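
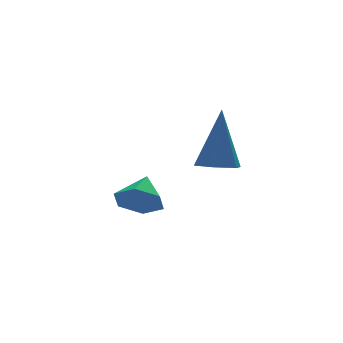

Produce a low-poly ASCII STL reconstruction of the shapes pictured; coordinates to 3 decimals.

solid 
facet normal -0.527 -0.647 -0.552
outer loop
vertex -0.077 2.432 -4.234
vertex -0.345 2.117 -3.609
vertex -0.712 2.688 -3.928
endloop
endfacet
facet normal 0.198 0.914 -0.354
outer loop
vertex -0.077 2.432 -4.234
vertex -0.712 2.688 -3.928
vertex 0.245 2.843 -2.991
endloop
endfacet
facet normal -0.527 -0.647 -0.551
outer loop
vertex -0.712 2.688 -3.928
vertex -0.345 2.117 -3.609
vertex -0.98 2.373 -3.302
endloop
endfacet
facet normal -0.404 0.875 0.267
outer loop
vertex -0.712 2.688 -3.928
vertex -0.98 2.373 -3.302
vertex 0.245 2.843 -2.991
endloop
endfacet
facet normal -0.527 -0.647 -0.551
outer loop
vertex -0.98 2.373 -3.302
vertex -0.345 2.117 -3.609
vertex -0.612 1.802 -2.983
endloop
endfacet
facet normal -0.337 0.284 0.898
outer loop
vertex -0.98 2.373 -3.302
vertex -0.612 1.802 -2.983
vertex 0.245 2.843 -2.991
endloop
endfacet
facet normal -0.526 -0.648 -0.551
outer loop
vertex -0.612 1.802 -2.983
vertex -0.345 2.117 -3.609
vertex 0.023 1.547 -3.289
endloop
endfacet
facet normal 0.330 -0.265 0.906
outer loop
vertex -0.612 1.802 -2.983
vertex 0.023 1.547 -3.289
vertex 0.245 2.843 -2.991
endloop
endfacet
facet normal -0.525 -0.648 -0.551
outer loop
vertex 0.023 1.547 -3.289
vertex -0.345 2.117 -3.609
vertex 0.291 1.862 -3.915
endloop
endfacet
facet normal 0.932 -0.225 0.285
outer loop
vertex 0.023 1.547 -3.289
vertex 0.291 1.862 -3.915
vertex 0.245 2.843 -2.991
endloop
endfacet
facet normal -0.525 -0.648 -0.552
outer loop
vertex 0.291 1.862 -3.915
vertex -0.345 2.117 -3.609
vertex -0.077 2.432 -4.234
endloop
endfacet
facet normal 0.865 0.365 -0.345
outer loop
vertex 0.291 1.862 -3.915
vertex -0.077 2.432 -4.234
vertex 0.245 2.843 -2.991
endloop
endfacet
facet normal -0.175 -0.218 -0.960
outer loop
vertex 1.101 -0.006 -1.783
vertex 0.72 -0.501 -1.601
vertex 0.465 0.09 -1.689
endloop
endfacet
facet normal 0.155 0.987 0.038
outer loop
vertex 1.101 -0.006 -1.783
vertex 0.465 0.09 -1.689
vertex 1.06 -0.079 0.261
endloop
endfacet
facet normal -0.175 -0.219 -0.960
outer loop
vertex 0.465 0.09 -1.689
vertex 0.72 -0.501 -1.601
vertex 0.084 -0.404 -1.507
endloop
endfacet
facet normal -0.711 0.649 0.273
outer loop
vertex 0.465 0.09 -1.689
vertex 0.084 -0.404 -1.507
vertex 1.06 -0.079 0.261
endloop
endfacet
facet normal -0.175 -0.217 -0.960
outer loop
vertex 0.084 -0.404 -1.507
vertex 0.72 -0.501 -1.601
vertex 0.34 -0.996 -1.42
endloop
endfacet
facet normal -0.818 -0.280 0.503
outer loop
vertex 0.084 -0.404 -1.507
vertex 0.34 -0.996 -1.42
vertex 1.06 -0.079 0.261
endloop
endfacet
facet normal -0.175 -0.217 -0.960
outer loop
vertex 0.34 -0.996 -1.42
vertex 0.72 -0.501 -1.601
vertex 0.975 -1.092 -1.514
endloop
endfacet
facet normal -0.057 -0.866 0.497
outer loop
vertex 0.34 -0.996 -1.42
vertex 0.975 -1.092 -1.514
vertex 1.06 -0.079 0.261
endloop
endfacet
facet normal -0.175 -0.217 -0.960
outer loop
vertex 0.975 -1.092 -1.514
vertex 0.72 -0.501 -1.601
vertex 1.356 -0.598 -1.695
endloop
endfacet
facet normal 0.808 -0.527 0.262
outer loop
vertex 0.975 -1.092 -1.514
vertex 1.356 -0.598 -1.695
vertex 1.06 -0.079 0.261
endloop
endfacet
facet normal -0.175 -0.218 -0.960
outer loop
vertex 1.356 -0.598 -1.695
vertex 0.72 -0.501 -1.601
vertex 1.101 -0.006 -1.783
endloop
endfacet
facet normal 0.916 0.399 0.033
outer loop
vertex 1.356 -0.598 -1.695
vertex 1.101 -0.006 -1.783
vertex 1.06 -0.079 0.261
endloop
endfacet

endsolid


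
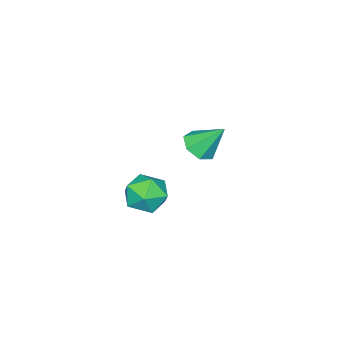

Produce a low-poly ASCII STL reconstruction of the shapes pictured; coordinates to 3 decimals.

solid 
facet normal -0.478 0.610 0.632
outer loop
vertex 1.826 -0.136 1.817
vertex 1.034 -0.893 1.949
vertex 1.914 -0.893 2.615
endloop
endfacet
facet normal 0.227 0.719 0.657
outer loop
vertex 1.826 -0.136 1.817
vertex 1.914 -0.893 2.615
vertex 2.798 -0.621 2.012
endloop
endfacet
facet normal 0.446 0.895 0.001
outer loop
vertex 1.826 -0.136 1.817
vertex 2.798 -0.621 2.012
vertex 2.464 -0.453 0.974
endloop
endfacet
facet normal -0.122 0.895 -0.429
outer loop
vertex 1.826 -0.136 1.817
vertex 2.464 -0.453 0.974
vertex 1.373 -0.621 0.935
endloop
endfacet
facet normal -0.694 0.719 -0.039
outer loop
vertex 1.826 -0.136 1.817
vertex 1.373 -0.621 0.935
vertex 1.034 -0.893 1.949
endloop
endfacet
facet normal 0.539 0.103 0.836
outer loop
vertex 2.798 -0.621 2.012
vertex 1.914 -0.893 2.615
vertex 2.607 -1.679 2.265
endloop
endfacet
facet normal -0.602 -0.073 0.795
outer loop
vertex 1.914 -0.893 2.615
vertex 1.034 -0.893 1.949
vertex 1.516 -1.847 2.226
endloop
endfacet
facet normal -0.951 0.102 -0.291
outer loop
vertex 1.034 -0.893 1.949
vertex 1.373 -0.621 0.935
vertex 1.182 -1.679 1.188
endloop
endfacet
facet normal -0.027 0.387 -0.922
outer loop
vertex 1.373 -0.621 0.935
vertex 2.464 -0.453 0.974
vertex 2.066 -1.407 0.585
endloop
endfacet
facet normal 0.894 0.386 -0.225
outer loop
vertex 2.464 -0.453 0.974
vertex 2.798 -0.621 2.012
vertex 2.946 -1.407 1.251
endloop
endfacet
facet normal 0.122 -0.895 0.429
outer loop
vertex 2.154 -2.164 1.383
vertex 2.607 -1.679 2.265
vertex 1.516 -1.847 2.226
endloop
endfacet
facet normal -0.446 -0.895 -0.001
outer loop
vertex 2.154 -2.164 1.383
vertex 1.516 -1.847 2.226
vertex 1.182 -1.679 1.188
endloop
endfacet
facet normal -0.227 -0.719 -0.657
outer loop
vertex 2.154 -2.164 1.383
vertex 1.182 -1.679 1.188
vertex 2.066 -1.407 0.585
endloop
endfacet
facet normal 0.478 -0.610 -0.632
outer loop
vertex 2.154 -2.164 1.383
vertex 2.066 -1.407 0.585
vertex 2.946 -1.407 1.251
endloop
endfacet
facet normal 0.694 -0.719 0.039
outer loop
vertex 2.154 -2.164 1.383
vertex 2.946 -1.407 1.251
vertex 2.607 -1.679 2.265
endloop
endfacet
facet normal 0.027 -0.387 0.922
outer loop
vertex 1.516 -1.847 2.226
vertex 2.607 -1.679 2.265
vertex 1.914 -0.893 2.615
endloop
endfacet
facet normal -0.894 -0.386 0.225
outer loop
vertex 1.182 -1.679 1.188
vertex 1.516 -1.847 2.226
vertex 1.034 -0.893 1.949
endloop
endfacet
facet normal -0.539 -0.103 -0.836
outer loop
vertex 2.066 -1.407 0.585
vertex 1.182 -1.679 1.188
vertex 1.373 -0.621 0.935
endloop
endfacet
facet normal 0.602 0.073 -0.795
outer loop
vertex 2.946 -1.407 1.251
vertex 2.066 -1.407 0.585
vertex 2.464 -0.453 0.974
endloop
endfacet
facet normal 0.951 -0.102 0.291
outer loop
vertex 2.607 -1.679 2.265
vertex 2.946 -1.407 1.251
vertex 2.798 -0.621 2.012
endloop
endfacet
facet normal 0.200 -0.598 -0.776
outer loop
vertex -3.082 -2.979 1.34
vertex -3.455 -2.353 0.762
vertex -2.572 -2.426 1.046
endloop
endfacet
facet normal 0.600 -0.134 0.789
outer loop
vertex -3.082 -2.979 1.34
vertex -2.572 -2.426 1.046
vertex -3.825 -1.247 2.198
endloop
endfacet
facet normal 0.200 -0.598 -0.776
outer loop
vertex -2.572 -2.426 1.046
vertex -3.455 -2.353 0.762
vertex -2.728 -1.819 0.538
endloop
endfacet
facet normal 0.792 0.498 0.352
outer loop
vertex -2.572 -2.426 1.046
vertex -2.728 -1.819 0.538
vertex -3.825 -1.247 2.198
endloop
endfacet
facet normal 0.200 -0.598 -0.776
outer loop
vertex -2.728 -1.819 0.538
vertex -3.455 -2.353 0.762
vertex -3.43 -1.614 0.199
endloop
endfacet
facet normal 0.326 0.939 -0.108
outer loop
vertex -2.728 -1.819 0.538
vertex -3.43 -1.614 0.199
vertex -3.825 -1.247 2.198
endloop
endfacet
facet normal 0.199 -0.598 -0.776
outer loop
vertex -3.43 -1.614 0.199
vertex -3.455 -2.353 0.762
vertex -4.152 -1.965 0.284
endloop
endfacet
facet normal -0.447 0.860 -0.246
outer loop
vertex -3.43 -1.614 0.199
vertex -4.152 -1.965 0.284
vertex -3.825 -1.247 2.198
endloop
endfacet
facet normal 0.200 -0.597 -0.777
outer loop
vertex -4.152 -1.965 0.284
vertex -3.455 -2.353 0.762
vertex -4.348 -2.609 0.729
endloop
endfacet
facet normal -0.947 0.318 0.043
outer loop
vertex -4.152 -1.965 0.284
vertex -4.348 -2.609 0.729
vertex -3.825 -1.247 2.198
endloop
endfacet
facet normal 0.200 -0.598 -0.776
outer loop
vertex -4.348 -2.609 0.729
vertex -3.455 -2.353 0.762
vertex -3.872 -3.06 1.199
endloop
endfacet
facet normal -0.795 -0.277 0.540
outer loop
vertex -4.348 -2.609 0.729
vertex -3.872 -3.06 1.199
vertex -3.825 -1.247 2.198
endloop
endfacet
facet normal 0.200 -0.598 -0.776
outer loop
vertex -3.872 -3.06 1.199
vertex -3.455 -2.353 0.762
vertex -3.082 -2.979 1.34
endloop
endfacet
facet normal -0.107 -0.478 0.872
outer loop
vertex -3.872 -3.06 1.199
vertex -3.082 -2.979 1.34
vertex -3.825 -1.247 2.198
endloop
endfacet

endsolid


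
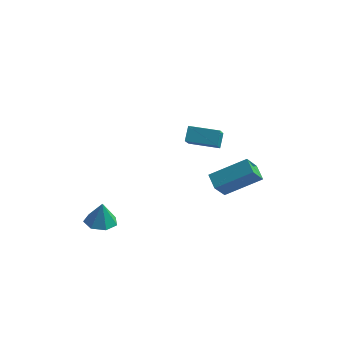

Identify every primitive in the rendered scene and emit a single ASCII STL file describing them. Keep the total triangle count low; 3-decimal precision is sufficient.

solid 
facet normal -0.063 -0.090 -0.994
outer loop
vertex -2.527 -2.836 -2.965
vertex -3.079 -3.436 -2.876
vertex -3.208 -2.628 -2.941
endloop
endfacet
facet normal 0.279 0.864 0.419
outer loop
vertex -2.527 -2.836 -2.965
vertex -3.208 -2.628 -2.941
vertex -3.001 -3.324 -1.644
endloop
endfacet
facet normal -0.063 -0.090 -0.994
outer loop
vertex -3.208 -2.628 -2.941
vertex -3.079 -3.436 -2.876
vertex -3.791 -3.029 -2.868
endloop
endfacet
facet normal -0.457 0.751 0.476
outer loop
vertex -3.208 -2.628 -2.941
vertex -3.791 -3.029 -2.868
vertex -3.001 -3.324 -1.644
endloop
endfacet
facet normal -0.063 -0.090 -0.994
outer loop
vertex -3.791 -3.029 -2.868
vertex -3.079 -3.436 -2.876
vertex -3.839 -3.735 -2.801
endloop
endfacet
facet normal -0.823 0.109 0.557
outer loop
vertex -3.791 -3.029 -2.868
vertex -3.839 -3.735 -2.801
vertex -3.001 -3.324 -1.644
endloop
endfacet
facet normal -0.063 -0.089 -0.994
outer loop
vertex -3.839 -3.735 -2.801
vertex -3.079 -3.436 -2.876
vertex -3.314 -4.216 -2.791
endloop
endfacet
facet normal -0.546 -0.583 0.602
outer loop
vertex -3.839 -3.735 -2.801
vertex -3.314 -4.216 -2.791
vertex -3.001 -3.324 -1.644
endloop
endfacet
facet normal -0.063 -0.089 -0.994
outer loop
vertex -3.314 -4.216 -2.791
vertex -3.079 -3.436 -2.876
vertex -2.613 -4.109 -2.845
endloop
endfacet
facet normal 0.167 -0.800 0.577
outer loop
vertex -3.314 -4.216 -2.791
vertex -2.613 -4.109 -2.845
vertex -3.001 -3.324 -1.644
endloop
endfacet
facet normal -0.064 -0.090 -0.994
outer loop
vertex -2.613 -4.109 -2.845
vertex -3.079 -3.436 -2.876
vertex -2.263 -3.495 -2.923
endloop
endfacet
facet normal 0.778 -0.380 0.500
outer loop
vertex -2.613 -4.109 -2.845
vertex -2.263 -3.495 -2.923
vertex -3.001 -3.324 -1.644
endloop
endfacet
facet normal -0.064 -0.089 -0.994
outer loop
vertex -2.263 -3.495 -2.923
vertex -3.079 -3.436 -2.876
vertex -2.527 -2.836 -2.965
endloop
endfacet
facet normal 0.828 0.359 0.430
outer loop
vertex -2.263 -3.495 -2.923
vertex -2.527 -2.836 -2.965
vertex -3.001 -3.324 -1.644
endloop
endfacet
facet normal -0.525 0.766 0.372
outer loop
vertex 2.46 3.02 -2.245
vertex 2.798 3.775 -3.324
vertex 0.694 2.317 -3.29
endloop
endfacet
facet normal -0.248 -0.556 0.793
outer loop
vertex 1.182 1.605 -3.636
vertex 2.46 3.02 -2.245
vertex 0.694 2.317 -3.29
endloop
endfacet
facet normal -0.525 0.766 0.372
outer loop
vertex 0.694 2.317 -3.29
vertex 2.798 3.775 -3.324
vertex 1.032 3.072 -4.369
endloop
endfacet
facet normal -0.814 -0.324 -0.482
outer loop
vertex 1.032 3.072 -4.369
vertex 1.182 1.605 -3.636
vertex 0.694 2.317 -3.29
endloop
endfacet
facet normal 0.814 0.324 0.482
outer loop
vertex 2.46 3.02 -2.245
vertex 3.286 3.063 -3.67
vertex 2.798 3.775 -3.324
endloop
endfacet
facet normal -0.248 -0.556 0.793
outer loop
vertex 2.948 2.308 -2.591
vertex 2.46 3.02 -2.245
vertex 1.182 1.605 -3.636
endloop
endfacet
facet normal 0.814 0.324 0.482
outer loop
vertex 2.948 2.308 -2.591
vertex 3.286 3.063 -3.67
vertex 2.46 3.02 -2.245
endloop
endfacet
facet normal 0.248 0.556 -0.793
outer loop
vertex 2.798 3.775 -3.324
vertex 3.286 3.063 -3.67
vertex 1.032 3.072 -4.369
endloop
endfacet
facet normal -0.814 -0.324 -0.482
outer loop
vertex 1.52 2.36 -4.715
vertex 1.182 1.605 -3.636
vertex 1.032 3.072 -4.369
endloop
endfacet
facet normal 0.248 0.556 -0.793
outer loop
vertex 1.032 3.072 -4.369
vertex 3.286 3.063 -3.67
vertex 1.52 2.36 -4.715
endloop
endfacet
facet normal 0.525 -0.766 -0.372
outer loop
vertex 1.52 2.36 -4.715
vertex 2.948 2.308 -2.591
vertex 1.182 1.605 -3.636
endloop
endfacet
facet normal 0.525 -0.766 -0.372
outer loop
vertex 3.286 3.063 -3.67
vertex 2.948 2.308 -2.591
vertex 1.52 2.36 -4.715
endloop
endfacet
facet normal -0.995 -0.066 0.072
outer loop
vertex 0.546 -1.111 3.027
vertex 0.357 0.298 1.707
vertex 0.54 -1.699 2.4
endloop
endfacet
facet normal 0.097 -0.726 0.680
outer loop
vertex 2.043 -1.598 2.293
vertex 0.546 -1.111 3.027
vertex 0.54 -1.699 2.4
endloop
endfacet
facet normal -0.995 -0.067 0.071
outer loop
vertex 0.54 -1.699 2.4
vertex 0.357 0.298 1.707
vertex 0.352 -0.29 1.08
endloop
endfacet
facet normal -0.006 -0.684 -0.729
outer loop
vertex 0.352 -0.29 1.08
vertex 2.043 -1.598 2.293
vertex 0.54 -1.699 2.4
endloop
endfacet
facet normal 0.006 0.684 0.729
outer loop
vertex 0.546 -1.111 3.027
vertex 1.86 0.399 1.6
vertex 0.357 0.298 1.707
endloop
endfacet
facet normal 0.097 -0.726 0.680
outer loop
vertex 2.048 -1.01 2.92
vertex 0.546 -1.111 3.027
vertex 2.043 -1.598 2.293
endloop
endfacet
facet normal 0.006 0.684 0.729
outer loop
vertex 2.048 -1.01 2.92
vertex 1.86 0.399 1.6
vertex 0.546 -1.111 3.027
endloop
endfacet
facet normal -0.097 0.726 -0.680
outer loop
vertex 0.357 0.298 1.707
vertex 1.86 0.399 1.6
vertex 0.352 -0.29 1.08
endloop
endfacet
facet normal -0.006 -0.684 -0.729
outer loop
vertex 1.854 -0.189 0.973
vertex 2.043 -1.598 2.293
vertex 0.352 -0.29 1.08
endloop
endfacet
facet normal -0.097 0.726 -0.680
outer loop
vertex 0.352 -0.29 1.08
vertex 1.86 0.399 1.6
vertex 1.854 -0.189 0.973
endloop
endfacet
facet normal 0.995 0.067 -0.071
outer loop
vertex 1.854 -0.189 0.973
vertex 2.048 -1.01 2.92
vertex 2.043 -1.598 2.293
endloop
endfacet
facet normal 0.995 0.066 -0.071
outer loop
vertex 1.86 0.399 1.6
vertex 2.048 -1.01 2.92
vertex 1.854 -0.189 0.973
endloop
endfacet

endsolid


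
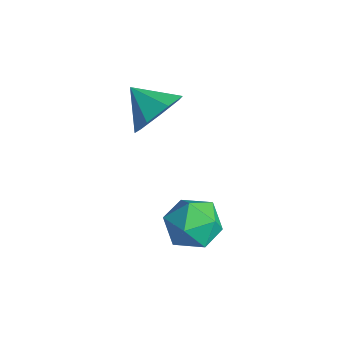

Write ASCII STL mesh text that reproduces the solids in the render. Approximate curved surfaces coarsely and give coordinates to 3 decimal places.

solid 
facet normal -0.562 0.377 0.736
outer loop
vertex 2.798 -0.037 -3.006
vertex 2.13 -0.75 -3.151
vertex 2.871 -0.89 -2.513
endloop
endfacet
facet normal 0.129 0.504 0.854
outer loop
vertex 2.798 -0.037 -3.006
vertex 2.871 -0.89 -2.513
vertex 3.681 -0.464 -2.887
endloop
endfacet
facet normal 0.382 0.874 0.299
outer loop
vertex 2.798 -0.037 -3.006
vertex 3.681 -0.464 -2.887
vertex 3.44 -0.061 -3.757
endloop
endfacet
facet normal -0.153 0.975 -0.162
outer loop
vertex 2.798 -0.037 -3.006
vertex 3.44 -0.061 -3.757
vertex 2.481 -0.238 -3.92
endloop
endfacet
facet normal -0.736 0.668 0.109
outer loop
vertex 2.798 -0.037 -3.006
vertex 2.481 -0.238 -3.92
vertex 2.13 -0.75 -3.151
endloop
endfacet
facet normal 0.469 -0.124 0.875
outer loop
vertex 3.681 -0.464 -2.887
vertex 2.871 -0.89 -2.513
vertex 3.559 -1.442 -2.96
endloop
endfacet
facet normal -0.651 -0.330 0.684
outer loop
vertex 2.871 -0.89 -2.513
vertex 2.13 -0.75 -3.151
vertex 2.6 -1.619 -3.123
endloop
endfacet
facet normal -0.933 0.141 -0.332
outer loop
vertex 2.13 -0.75 -3.151
vertex 2.481 -0.238 -3.92
vertex 2.359 -1.216 -3.993
endloop
endfacet
facet normal 0.013 0.639 -0.769
outer loop
vertex 2.481 -0.238 -3.92
vertex 3.44 -0.061 -3.757
vertex 3.169 -0.79 -4.367
endloop
endfacet
facet normal 0.880 0.475 -0.024
outer loop
vertex 3.44 -0.061 -3.757
vertex 3.681 -0.464 -2.887
vertex 3.91 -0.93 -3.729
endloop
endfacet
facet normal 0.153 -0.975 0.162
outer loop
vertex 3.242 -1.643 -3.874
vertex 3.559 -1.442 -2.96
vertex 2.6 -1.619 -3.123
endloop
endfacet
facet normal -0.382 -0.874 -0.299
outer loop
vertex 3.242 -1.643 -3.874
vertex 2.6 -1.619 -3.123
vertex 2.359 -1.216 -3.993
endloop
endfacet
facet normal -0.129 -0.504 -0.854
outer loop
vertex 3.242 -1.643 -3.874
vertex 2.359 -1.216 -3.993
vertex 3.169 -0.79 -4.367
endloop
endfacet
facet normal 0.562 -0.377 -0.736
outer loop
vertex 3.242 -1.643 -3.874
vertex 3.169 -0.79 -4.367
vertex 3.91 -0.93 -3.729
endloop
endfacet
facet normal 0.736 -0.668 -0.109
outer loop
vertex 3.242 -1.643 -3.874
vertex 3.91 -0.93 -3.729
vertex 3.559 -1.442 -2.96
endloop
endfacet
facet normal -0.013 -0.639 0.769
outer loop
vertex 2.6 -1.619 -3.123
vertex 3.559 -1.442 -2.96
vertex 2.871 -0.89 -2.513
endloop
endfacet
facet normal -0.880 -0.475 0.024
outer loop
vertex 2.359 -1.216 -3.993
vertex 2.6 -1.619 -3.123
vertex 2.13 -0.75 -3.151
endloop
endfacet
facet normal -0.469 0.124 -0.875
outer loop
vertex 3.169 -0.79 -4.367
vertex 2.359 -1.216 -3.993
vertex 2.481 -0.238 -3.92
endloop
endfacet
facet normal 0.651 0.330 -0.684
outer loop
vertex 3.91 -0.93 -3.729
vertex 3.169 -0.79 -4.367
vertex 3.44 -0.061 -3.757
endloop
endfacet
facet normal 0.933 -0.141 0.332
outer loop
vertex 3.559 -1.442 -2.96
vertex 3.91 -0.93 -3.729
vertex 3.681 -0.464 -2.887
endloop
endfacet
facet normal 0.801 0.322 -0.504
outer loop
vertex 0.485 -0.999 -0.623
vertex -0.071 -0.288 -1.052
vertex 0.448 -0.243 -0.199
endloop
endfacet
facet normal 0.040 -0.487 0.872
outer loop
vertex 0.485 -0.999 -0.623
vertex 0.448 -0.243 -0.199
vertex -1.129 -0.712 -0.388
endloop
endfacet
facet normal 0.801 0.323 -0.504
outer loop
vertex 0.448 -0.243 -0.199
vertex -0.071 -0.288 -1.052
vertex 0.02 0.479 -0.417
endloop
endfacet
facet normal -0.172 0.190 0.967
outer loop
vertex 0.448 -0.243 -0.199
vertex 0.02 0.479 -0.417
vertex -1.129 -0.712 -0.388
endloop
endfacet
facet normal 0.802 0.322 -0.503
outer loop
vertex 0.02 0.479 -0.417
vertex -0.071 -0.288 -1.052
vertex -0.476 0.625 -1.114
endloop
endfacet
facet normal -0.596 0.588 0.547
outer loop
vertex 0.02 0.479 -0.417
vertex -0.476 0.625 -1.114
vertex -1.129 -0.712 -0.388
endloop
endfacet
facet normal 0.802 0.322 -0.503
outer loop
vertex -0.476 0.625 -1.114
vertex -0.071 -0.288 -1.052
vertex -0.667 0.083 -1.765
endloop
endfacet
facet normal -0.911 0.406 -0.071
outer loop
vertex -0.476 0.625 -1.114
vertex -0.667 0.083 -1.765
vertex -1.129 -0.712 -0.388
endloop
endfacet
facet normal 0.802 0.322 -0.503
outer loop
vertex -0.667 0.083 -1.765
vertex -0.071 -0.288 -1.052
vertex -0.409 -0.738 -1.879
endloop
endfacet
facet normal -0.880 -0.218 -0.421
outer loop
vertex -0.667 0.083 -1.765
vertex -0.409 -0.738 -1.879
vertex -1.129 -0.712 -0.388
endloop
endfacet
facet normal 0.802 0.322 -0.503
outer loop
vertex -0.409 -0.738 -1.879
vertex -0.071 -0.288 -1.052
vertex 0.103 -1.22 -1.371
endloop
endfacet
facet normal -0.528 -0.814 -0.241
outer loop
vertex -0.409 -0.738 -1.879
vertex 0.103 -1.22 -1.371
vertex -1.129 -0.712 -0.388
endloop
endfacet
facet normal 0.801 0.322 -0.504
outer loop
vertex 0.103 -1.22 -1.371
vertex -0.071 -0.288 -1.052
vertex 0.485 -0.999 -0.623
endloop
endfacet
facet normal -0.117 -0.935 0.336
outer loop
vertex 0.103 -1.22 -1.371
vertex 0.485 -0.999 -0.623
vertex -1.129 -0.712 -0.388
endloop
endfacet

endsolid


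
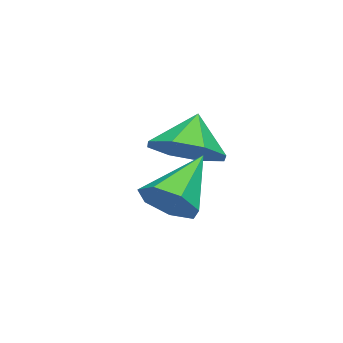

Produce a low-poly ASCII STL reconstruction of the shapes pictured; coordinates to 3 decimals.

solid 
facet normal 0.568 -0.008 -0.823
outer loop
vertex 0.28 0.123 0.683
vertex -0.324 0.885 0.259
vertex 0.549 0.867 0.861
endloop
endfacet
facet normal 0.257 -0.312 0.915
outer loop
vertex 0.28 0.123 0.683
vertex 0.549 0.867 0.861
vertex -1.056 0.895 1.321
endloop
endfacet
facet normal 0.568 -0.008 -0.823
outer loop
vertex 0.549 0.867 0.861
vertex -0.324 0.885 0.259
vertex 0.307 1.622 0.687
endloop
endfacet
facet normal 0.268 0.297 0.917
outer loop
vertex 0.549 0.867 0.861
vertex 0.307 1.622 0.687
vertex -1.056 0.895 1.321
endloop
endfacet
facet normal 0.568 -0.008 -0.823
outer loop
vertex 0.307 1.622 0.687
vertex -0.324 0.885 0.259
vertex -0.305 1.945 0.262
endloop
endfacet
facet normal -0.079 0.735 0.673
outer loop
vertex 0.307 1.622 0.687
vertex -0.305 1.945 0.262
vertex -1.056 0.895 1.321
endloop
endfacet
facet normal 0.568 -0.008 -0.823
outer loop
vertex -0.305 1.945 0.262
vertex -0.324 0.885 0.259
vertex -0.927 1.647 -0.164
endloop
endfacet
facet normal -0.581 0.745 0.327
outer loop
vertex -0.305 1.945 0.262
vertex -0.927 1.647 -0.164
vertex -1.056 0.895 1.321
endloop
endfacet
facet normal 0.568 -0.007 -0.823
outer loop
vertex -0.927 1.647 -0.164
vertex -0.324 0.885 0.259
vertex -1.196 0.902 -0.343
endloop
endfacet
facet normal -0.944 0.321 0.081
outer loop
vertex -0.927 1.647 -0.164
vertex -1.196 0.902 -0.343
vertex -1.056 0.895 1.321
endloop
endfacet
facet normal 0.568 -0.008 -0.823
outer loop
vertex -1.196 0.902 -0.343
vertex -0.324 0.885 0.259
vertex -0.954 0.148 -0.169
endloop
endfacet
facet normal -0.954 -0.288 0.079
outer loop
vertex -1.196 0.902 -0.343
vertex -0.954 0.148 -0.169
vertex -1.056 0.895 1.321
endloop
endfacet
facet normal 0.568 -0.008 -0.823
outer loop
vertex -0.954 0.148 -0.169
vertex -0.324 0.885 0.259
vertex -0.343 -0.175 0.256
endloop
endfacet
facet normal -0.608 -0.726 0.322
outer loop
vertex -0.954 0.148 -0.169
vertex -0.343 -0.175 0.256
vertex -1.056 0.895 1.321
endloop
endfacet
facet normal 0.568 -0.008 -0.823
outer loop
vertex -0.343 -0.175 0.256
vertex -0.324 0.885 0.259
vertex 0.28 0.123 0.683
endloop
endfacet
facet normal -0.106 -0.736 0.669
outer loop
vertex -0.343 -0.175 0.256
vertex 0.28 0.123 0.683
vertex -1.056 0.895 1.321
endloop
endfacet
facet normal 0.776 -0.163 -0.610
outer loop
vertex 2.83 1.383 0.203
vertex 2.356 1.551 -0.445
vertex 2.814 2.065 -0.0
endloop
endfacet
facet normal 0.293 0.279 0.914
outer loop
vertex 2.83 1.383 0.203
vertex 2.814 2.065 -0.0
vertex 0.944 1.849 0.665
endloop
endfacet
facet normal 0.776 -0.164 -0.609
outer loop
vertex 2.814 2.065 -0.0
vertex 2.356 1.551 -0.445
vertex 2.454 2.359 -0.538
endloop
endfacet
facet normal 0.057 0.892 0.449
outer loop
vertex 2.814 2.065 -0.0
vertex 2.454 2.359 -0.538
vertex 0.944 1.849 0.665
endloop
endfacet
facet normal 0.775 -0.164 -0.610
outer loop
vertex 2.454 2.359 -0.538
vertex 2.356 1.551 -0.445
vertex 2.019 2.045 -1.006
endloop
endfacet
facet normal -0.441 0.879 -0.180
outer loop
vertex 2.454 2.359 -0.538
vertex 2.019 2.045 -1.006
vertex 0.944 1.849 0.665
endloop
endfacet
facet normal 0.775 -0.164 -0.610
outer loop
vertex 2.019 2.045 -1.006
vertex 2.356 1.551 -0.445
vertex 1.838 1.358 -1.051
endloop
endfacet
facet normal -0.827 0.251 -0.503
outer loop
vertex 2.019 2.045 -1.006
vertex 1.838 1.358 -1.051
vertex 0.944 1.849 0.665
endloop
endfacet
facet normal 0.775 -0.164 -0.610
outer loop
vertex 1.838 1.358 -1.051
vertex 2.356 1.551 -0.445
vertex 2.047 0.816 -0.64
endloop
endfacet
facet normal -0.810 -0.519 -0.273
outer loop
vertex 1.838 1.358 -1.051
vertex 2.047 0.816 -0.64
vertex 0.944 1.849 0.665
endloop
endfacet
facet normal 0.775 -0.164 -0.610
outer loop
vertex 2.047 0.816 -0.64
vertex 2.356 1.551 -0.445
vertex 2.488 0.827 -0.082
endloop
endfacet
facet normal -0.402 -0.852 0.335
outer loop
vertex 2.047 0.816 -0.64
vertex 2.488 0.827 -0.082
vertex 0.944 1.849 0.665
endloop
endfacet
facet normal 0.775 -0.164 -0.610
outer loop
vertex 2.488 0.827 -0.082
vertex 2.356 1.551 -0.445
vertex 2.83 1.383 0.203
endloop
endfacet
facet normal 0.089 -0.497 0.863
outer loop
vertex 2.488 0.827 -0.082
vertex 2.83 1.383 0.203
vertex 0.944 1.849 0.665
endloop
endfacet

endsolid


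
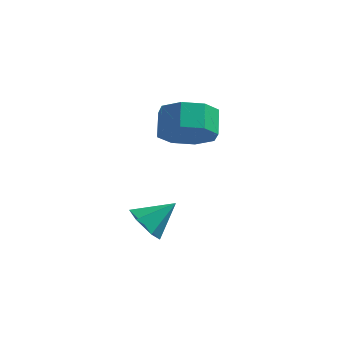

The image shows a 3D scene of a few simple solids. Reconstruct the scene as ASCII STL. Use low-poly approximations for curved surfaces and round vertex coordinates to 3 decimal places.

solid 
facet normal -0.639 -0.515 -0.572
outer loop
vertex 1.085 -4.278 -3.169
vertex 0.541 -4.139 -2.686
vertex 0.666 -3.672 -3.246
endloop
endfacet
facet normal 0.752 0.460 -0.472
outer loop
vertex 1.085 -4.278 -3.169
vertex 0.666 -3.672 -3.246
vertex 1.359 -3.481 -1.954
endloop
endfacet
facet normal -0.638 -0.515 -0.572
outer loop
vertex 0.666 -3.672 -3.246
vertex 0.541 -4.139 -2.686
vertex 0.122 -3.534 -2.763
endloop
endfacet
facet normal 0.081 0.979 -0.188
outer loop
vertex 0.666 -3.672 -3.246
vertex 0.122 -3.534 -2.763
vertex 1.359 -3.481 -1.954
endloop
endfacet
facet normal -0.639 -0.515 -0.571
outer loop
vertex 0.122 -3.534 -2.763
vertex 0.541 -4.139 -2.686
vertex -0.002 -4.001 -2.203
endloop
endfacet
facet normal -0.385 0.749 0.539
outer loop
vertex 0.122 -3.534 -2.763
vertex -0.002 -4.001 -2.203
vertex 1.359 -3.481 -1.954
endloop
endfacet
facet normal -0.639 -0.514 -0.572
outer loop
vertex -0.002 -4.001 -2.203
vertex 0.541 -4.139 -2.686
vertex 0.416 -4.607 -2.126
endloop
endfacet
facet normal -0.180 0.001 0.984
outer loop
vertex -0.002 -4.001 -2.203
vertex 0.416 -4.607 -2.126
vertex 1.359 -3.481 -1.954
endloop
endfacet
facet normal -0.639 -0.514 -0.572
outer loop
vertex 0.416 -4.607 -2.126
vertex 0.541 -4.139 -2.686
vertex 0.96 -4.745 -2.609
endloop
endfacet
facet normal 0.491 -0.518 0.701
outer loop
vertex 0.416 -4.607 -2.126
vertex 0.96 -4.745 -2.609
vertex 1.359 -3.481 -1.954
endloop
endfacet
facet normal -0.639 -0.515 -0.572
outer loop
vertex 0.96 -4.745 -2.609
vertex 0.541 -4.139 -2.686
vertex 1.085 -4.278 -3.169
endloop
endfacet
facet normal 0.957 -0.288 -0.027
outer loop
vertex 0.96 -4.745 -2.609
vertex 1.085 -4.278 -3.169
vertex 1.359 -3.481 -1.954
endloop
endfacet
facet normal 0.210 -0.789 -0.578
outer loop
vertex 2.188 -2.063 0.2
vertex 1.466 -2.569 0.628
vertex 1.532 -1.98 -0.152
endloop
endfacet
facet normal 0.435 0.604 -0.668
outer loop
vertex 2.188 -2.063 0.2
vertex 1.532 -1.98 -0.152
vertex 1.977 -1.266 0.784
endloop
endfacet
facet normal 0.435 0.604 -0.668
outer loop
vertex 1.977 -1.266 0.784
vertex 1.532 -1.98 -0.152
vertex 1.32 -1.183 0.431
endloop
endfacet
facet normal -0.210 0.790 0.577
outer loop
vertex 1.977 -1.266 0.784
vertex 1.32 -1.183 0.431
vertex 1.254 -1.771 1.212
endloop
endfacet
facet normal 0.209 -0.789 -0.578
outer loop
vertex 1.532 -1.98 -0.152
vertex 1.466 -2.569 0.628
vertex 0.836 -2.241 -0.048
endloop
endfacet
facet normal -0.310 0.506 -0.805
outer loop
vertex 1.532 -1.98 -0.152
vertex 0.836 -2.241 -0.048
vertex 1.32 -1.183 0.431
endloop
endfacet
facet normal -0.311 0.506 -0.805
outer loop
vertex 1.32 -1.183 0.431
vertex 0.836 -2.241 -0.048
vertex 0.625 -1.444 0.535
endloop
endfacet
facet normal -0.210 0.789 0.577
outer loop
vertex 1.32 -1.183 0.431
vertex 0.625 -1.444 0.535
vertex 1.254 -1.771 1.212
endloop
endfacet
facet normal 0.209 -0.789 -0.578
outer loop
vertex 0.836 -2.241 -0.048
vertex 1.466 -2.569 0.628
vertex 0.51 -2.694 0.453
endloop
endfacet
facet normal -0.876 0.111 -0.469
outer loop
vertex 0.836 -2.241 -0.048
vertex 0.51 -2.694 0.453
vertex 0.625 -1.444 0.535
endloop
endfacet
facet normal -0.875 0.111 -0.471
outer loop
vertex 0.625 -1.444 0.535
vertex 0.51 -2.694 0.453
vertex 0.298 -1.897 1.036
endloop
endfacet
facet normal -0.210 0.789 0.577
outer loop
vertex 0.625 -1.444 0.535
vertex 0.298 -1.897 1.036
vertex 1.254 -1.771 1.212
endloop
endfacet
facet normal 0.209 -0.789 -0.578
outer loop
vertex 0.51 -2.694 0.453
vertex 1.466 -2.569 0.628
vertex 0.743 -3.074 1.056
endloop
endfacet
facet normal -0.927 -0.348 0.139
outer loop
vertex 0.51 -2.694 0.453
vertex 0.743 -3.074 1.056
vertex 0.298 -1.897 1.036
endloop
endfacet
facet normal -0.927 -0.348 0.140
outer loop
vertex 0.298 -1.897 1.036
vertex 0.743 -3.074 1.056
vertex 0.532 -2.277 1.64
endloop
endfacet
facet normal -0.210 0.789 0.578
outer loop
vertex 0.298 -1.897 1.036
vertex 0.532 -2.277 1.64
vertex 1.254 -1.771 1.212
endloop
endfacet
facet normal 0.210 -0.790 -0.577
outer loop
vertex 0.743 -3.074 1.056
vertex 1.466 -2.569 0.628
vertex 1.4 -3.157 1.409
endloop
endfacet
facet normal -0.435 -0.604 0.668
outer loop
vertex 0.743 -3.074 1.056
vertex 1.4 -3.157 1.409
vertex 0.532 -2.277 1.64
endloop
endfacet
facet normal -0.435 -0.604 0.668
outer loop
vertex 0.532 -2.277 1.64
vertex 1.4 -3.157 1.409
vertex 1.188 -2.36 1.992
endloop
endfacet
facet normal -0.210 0.789 0.578
outer loop
vertex 0.532 -2.277 1.64
vertex 1.188 -2.36 1.992
vertex 1.254 -1.771 1.212
endloop
endfacet
facet normal 0.210 -0.789 -0.577
outer loop
vertex 1.4 -3.157 1.409
vertex 1.466 -2.569 0.628
vertex 2.095 -2.896 1.305
endloop
endfacet
facet normal 0.310 -0.506 0.805
outer loop
vertex 1.4 -3.157 1.409
vertex 2.095 -2.896 1.305
vertex 1.188 -2.36 1.992
endloop
endfacet
facet normal 0.310 -0.506 0.805
outer loop
vertex 1.188 -2.36 1.992
vertex 2.095 -2.896 1.305
vertex 1.884 -2.099 1.888
endloop
endfacet
facet normal -0.209 0.789 0.578
outer loop
vertex 1.188 -2.36 1.992
vertex 1.884 -2.099 1.888
vertex 1.254 -1.771 1.212
endloop
endfacet
facet normal 0.210 -0.789 -0.577
outer loop
vertex 2.095 -2.896 1.305
vertex 1.466 -2.569 0.628
vertex 2.422 -2.443 0.804
endloop
endfacet
facet normal 0.875 -0.112 0.470
outer loop
vertex 2.095 -2.896 1.305
vertex 2.422 -2.443 0.804
vertex 1.884 -2.099 1.888
endloop
endfacet
facet normal 0.876 -0.111 0.470
outer loop
vertex 1.884 -2.099 1.888
vertex 2.422 -2.443 0.804
vertex 2.21 -1.646 1.387
endloop
endfacet
facet normal -0.209 0.789 0.578
outer loop
vertex 1.884 -2.099 1.888
vertex 2.21 -1.646 1.387
vertex 1.254 -1.771 1.212
endloop
endfacet
facet normal 0.210 -0.789 -0.578
outer loop
vertex 2.422 -2.443 0.804
vertex 1.466 -2.569 0.628
vertex 2.188 -2.063 0.2
endloop
endfacet
facet normal 0.927 0.349 -0.140
outer loop
vertex 2.422 -2.443 0.804
vertex 2.188 -2.063 0.2
vertex 2.21 -1.646 1.387
endloop
endfacet
facet normal 0.927 0.348 -0.139
outer loop
vertex 2.21 -1.646 1.387
vertex 2.188 -2.063 0.2
vertex 1.977 -1.266 0.784
endloop
endfacet
facet normal -0.209 0.789 0.578
outer loop
vertex 2.21 -1.646 1.387
vertex 1.977 -1.266 0.784
vertex 1.254 -1.771 1.212
endloop
endfacet

endsolid


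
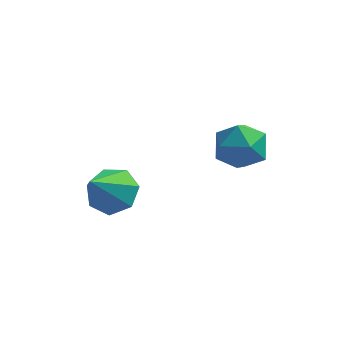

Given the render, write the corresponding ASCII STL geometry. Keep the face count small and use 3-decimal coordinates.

solid 
facet normal 0.214 0.632 -0.745
outer loop
vertex -1.625 -1.726 -2.409
vertex -2.621 -1.834 -2.787
vertex -2.25 -1.124 -2.078
endloop
endfacet
facet normal 0.558 0.128 0.820
outer loop
vertex -1.625 -1.726 -2.409
vertex -2.25 -1.124 -2.078
vertex -3.079 -3.186 -1.193
endloop
endfacet
facet normal 0.214 0.632 -0.745
outer loop
vertex -2.25 -1.124 -2.078
vertex -2.621 -1.834 -2.787
vertex -3.153 -1.056 -2.28
endloop
endfacet
facet normal -0.164 0.444 0.881
outer loop
vertex -2.25 -1.124 -2.078
vertex -3.153 -1.056 -2.28
vertex -3.079 -3.186 -1.193
endloop
endfacet
facet normal 0.215 0.632 -0.744
outer loop
vertex -3.153 -1.056 -2.28
vertex -2.621 -1.834 -2.787
vertex -3.656 -1.574 -2.865
endloop
endfacet
facet normal -0.829 0.231 0.509
outer loop
vertex -3.153 -1.056 -2.28
vertex -3.656 -1.574 -2.865
vertex -3.079 -3.186 -1.193
endloop
endfacet
facet normal 0.215 0.631 -0.745
outer loop
vertex -3.656 -1.574 -2.865
vertex -2.621 -1.834 -2.787
vertex -3.379 -2.288 -3.39
endloop
endfacet
facet normal -0.936 -0.351 -0.016
outer loop
vertex -3.656 -1.574 -2.865
vertex -3.379 -2.288 -3.39
vertex -3.079 -3.186 -1.193
endloop
endfacet
facet normal 0.213 0.632 -0.745
outer loop
vertex -3.379 -2.288 -3.39
vertex -2.621 -1.834 -2.787
vertex -2.531 -2.659 -3.462
endloop
endfacet
facet normal -0.404 -0.865 -0.298
outer loop
vertex -3.379 -2.288 -3.39
vertex -2.531 -2.659 -3.462
vertex -3.079 -3.186 -1.193
endloop
endfacet
facet normal 0.214 0.632 -0.744
outer loop
vertex -2.531 -2.659 -3.462
vertex -2.621 -1.834 -2.787
vertex -1.751 -2.409 -3.025
endloop
endfacet
facet normal 0.366 -0.922 -0.126
outer loop
vertex -2.531 -2.659 -3.462
vertex -1.751 -2.409 -3.025
vertex -3.079 -3.186 -1.193
endloop
endfacet
facet normal 0.214 0.632 -0.745
outer loop
vertex -1.751 -2.409 -3.025
vertex -2.621 -1.834 -2.787
vertex -1.625 -1.726 -2.409
endloop
endfacet
facet normal 0.794 -0.481 0.371
outer loop
vertex -1.751 -2.409 -3.025
vertex -1.625 -1.726 -2.409
vertex -3.079 -3.186 -1.193
endloop
endfacet
facet normal -0.686 -0.129 0.716
outer loop
vertex 0.497 1.692 -1.646
vertex 0.852 0.578 -1.506
vertex 1.35 1.438 -0.875
endloop
endfacet
facet normal -0.464 0.550 0.694
outer loop
vertex 0.497 1.692 -1.646
vertex 1.35 1.438 -0.875
vertex 1.444 2.388 -1.565
endloop
endfacet
facet normal -0.594 0.803 0.040
outer loop
vertex 0.497 1.692 -1.646
vertex 1.444 2.388 -1.565
vertex 1.003 2.115 -2.622
endloop
endfacet
facet normal -0.896 0.282 -0.342
outer loop
vertex 0.497 1.692 -1.646
vertex 1.003 2.115 -2.622
vertex 0.637 0.996 -2.586
endloop
endfacet
facet normal -0.953 -0.294 0.076
outer loop
vertex 0.497 1.692 -1.646
vertex 0.637 0.996 -2.586
vertex 0.852 0.578 -1.506
endloop
endfacet
facet normal 0.242 0.554 0.796
outer loop
vertex 1.444 2.388 -1.565
vertex 1.35 1.438 -0.875
vertex 2.383 1.704 -1.374
endloop
endfacet
facet normal -0.117 -0.543 0.832
outer loop
vertex 1.35 1.438 -0.875
vertex 0.852 0.578 -1.506
vertex 2.017 0.585 -1.338
endloop
endfacet
facet normal -0.549 -0.811 -0.204
outer loop
vertex 0.852 0.578 -1.506
vertex 0.637 0.996 -2.586
vertex 1.576 0.312 -2.395
endloop
endfacet
facet normal -0.457 0.121 -0.881
outer loop
vertex 0.637 0.996 -2.586
vertex 1.003 2.115 -2.622
vertex 1.67 1.262 -3.085
endloop
endfacet
facet normal 0.032 0.964 -0.262
outer loop
vertex 1.003 2.115 -2.622
vertex 1.444 2.388 -1.565
vertex 2.168 2.122 -2.454
endloop
endfacet
facet normal 0.896 -0.282 0.342
outer loop
vertex 2.523 1.008 -2.314
vertex 2.383 1.704 -1.374
vertex 2.017 0.585 -1.338
endloop
endfacet
facet normal 0.594 -0.803 -0.040
outer loop
vertex 2.523 1.008 -2.314
vertex 2.017 0.585 -1.338
vertex 1.576 0.312 -2.395
endloop
endfacet
facet normal 0.464 -0.550 -0.694
outer loop
vertex 2.523 1.008 -2.314
vertex 1.576 0.312 -2.395
vertex 1.67 1.262 -3.085
endloop
endfacet
facet normal 0.686 0.129 -0.716
outer loop
vertex 2.523 1.008 -2.314
vertex 1.67 1.262 -3.085
vertex 2.168 2.122 -2.454
endloop
endfacet
facet normal 0.953 0.294 -0.076
outer loop
vertex 2.523 1.008 -2.314
vertex 2.168 2.122 -2.454
vertex 2.383 1.704 -1.374
endloop
endfacet
facet normal 0.457 -0.121 0.881
outer loop
vertex 2.017 0.585 -1.338
vertex 2.383 1.704 -1.374
vertex 1.35 1.438 -0.875
endloop
endfacet
facet normal -0.032 -0.964 0.262
outer loop
vertex 1.576 0.312 -2.395
vertex 2.017 0.585 -1.338
vertex 0.852 0.578 -1.506
endloop
endfacet
facet normal -0.242 -0.554 -0.796
outer loop
vertex 1.67 1.262 -3.085
vertex 1.576 0.312 -2.395
vertex 0.637 0.996 -2.586
endloop
endfacet
facet normal 0.117 0.543 -0.832
outer loop
vertex 2.168 2.122 -2.454
vertex 1.67 1.262 -3.085
vertex 1.003 2.115 -2.622
endloop
endfacet
facet normal 0.549 0.811 0.204
outer loop
vertex 2.383 1.704 -1.374
vertex 2.168 2.122 -2.454
vertex 1.444 2.388 -1.565
endloop
endfacet

endsolid


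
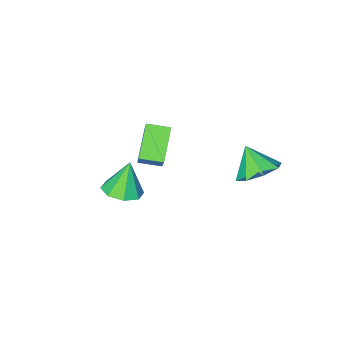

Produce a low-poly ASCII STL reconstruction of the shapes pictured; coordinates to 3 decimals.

solid 
facet normal -0.315 -0.520 -0.794
outer loop
vertex -1.932 -5.148 -2.574
vertex -2.718 -4.439 -2.727
vertex -0.874 -4.201 -3.614
endloop
endfacet
facet normal 0.735 -0.663 0.144
outer loop
vertex -0.342 -3.321 -2.273
vertex -1.932 -5.148 -2.574
vertex -0.874 -4.201 -3.614
endloop
endfacet
facet normal -0.314 -0.521 -0.794
outer loop
vertex -0.874 -4.201 -3.614
vertex -2.718 -4.439 -2.727
vertex -1.66 -3.492 -3.768
endloop
endfacet
facet normal 0.601 0.538 -0.591
outer loop
vertex -1.66 -3.492 -3.768
vertex -0.342 -3.321 -2.273
vertex -0.874 -4.201 -3.614
endloop
endfacet
facet normal -0.601 -0.538 0.591
outer loop
vertex -1.932 -5.148 -2.574
vertex -2.186 -3.559 -1.386
vertex -2.718 -4.439 -2.727
endloop
endfacet
facet normal 0.735 -0.663 0.144
outer loop
vertex -1.4 -4.268 -1.232
vertex -1.932 -5.148 -2.574
vertex -0.342 -3.321 -2.273
endloop
endfacet
facet normal -0.601 -0.538 0.591
outer loop
vertex -1.4 -4.268 -1.232
vertex -2.186 -3.559 -1.386
vertex -1.932 -5.148 -2.574
endloop
endfacet
facet normal -0.735 0.663 -0.144
outer loop
vertex -2.718 -4.439 -2.727
vertex -2.186 -3.559 -1.386
vertex -1.66 -3.492 -3.768
endloop
endfacet
facet normal 0.601 0.538 -0.591
outer loop
vertex -1.128 -2.612 -2.426
vertex -0.342 -3.321 -2.273
vertex -1.66 -3.492 -3.768
endloop
endfacet
facet normal -0.735 0.663 -0.144
outer loop
vertex -1.66 -3.492 -3.768
vertex -2.186 -3.559 -1.386
vertex -1.128 -2.612 -2.426
endloop
endfacet
facet normal 0.315 0.520 0.794
outer loop
vertex -1.128 -2.612 -2.426
vertex -1.4 -4.268 -1.232
vertex -0.342 -3.321 -2.273
endloop
endfacet
facet normal 0.314 0.521 0.794
outer loop
vertex -2.186 -3.559 -1.386
vertex -1.4 -4.268 -1.232
vertex -1.128 -2.612 -2.426
endloop
endfacet
facet normal -0.020 0.633 -0.774
outer loop
vertex -2.857 0.725 -1.951
vertex -3.804 0.363 -2.222
vertex -3.454 1.134 -1.601
endloop
endfacet
facet normal 0.562 0.120 0.819
outer loop
vertex -2.857 0.725 -1.951
vertex -3.454 1.134 -1.601
vertex -3.776 -0.523 -1.138
endloop
endfacet
facet normal -0.021 0.633 -0.774
outer loop
vertex -3.454 1.134 -1.601
vertex -3.804 0.363 -2.222
vertex -4.256 1.091 -1.614
endloop
endfacet
facet normal -0.030 0.274 0.961
outer loop
vertex -3.454 1.134 -1.601
vertex -4.256 1.091 -1.614
vertex -3.776 -0.523 -1.138
endloop
endfacet
facet normal -0.020 0.633 -0.774
outer loop
vertex -4.256 1.091 -1.614
vertex -3.804 0.363 -2.222
vertex -4.794 0.622 -1.984
endloop
endfacet
facet normal -0.599 0.057 0.799
outer loop
vertex -4.256 1.091 -1.614
vertex -4.794 0.622 -1.984
vertex -3.776 -0.523 -1.138
endloop
endfacet
facet normal -0.020 0.633 -0.774
outer loop
vertex -4.794 0.622 -1.984
vertex -3.804 0.363 -2.222
vertex -4.752 0.001 -2.493
endloop
endfacet
facet normal -0.809 -0.404 0.426
outer loop
vertex -4.794 0.622 -1.984
vertex -4.752 0.001 -2.493
vertex -3.776 -0.523 -1.138
endloop
endfacet
facet normal -0.021 0.633 -0.774
outer loop
vertex -4.752 0.001 -2.493
vertex -3.804 0.363 -2.222
vertex -4.155 -0.407 -2.843
endloop
endfacet
facet normal -0.538 -0.841 0.062
outer loop
vertex -4.752 0.001 -2.493
vertex -4.155 -0.407 -2.843
vertex -3.776 -0.523 -1.138
endloop
endfacet
facet normal -0.020 0.633 -0.774
outer loop
vertex -4.155 -0.407 -2.843
vertex -3.804 0.363 -2.222
vertex -3.353 -0.364 -2.829
endloop
endfacet
facet normal 0.055 -0.995 -0.080
outer loop
vertex -4.155 -0.407 -2.843
vertex -3.353 -0.364 -2.829
vertex -3.776 -0.523 -1.138
endloop
endfacet
facet normal -0.021 0.633 -0.774
outer loop
vertex -3.353 -0.364 -2.829
vertex -3.804 0.363 -2.222
vertex -2.815 0.105 -2.46
endloop
endfacet
facet normal 0.622 -0.779 0.082
outer loop
vertex -3.353 -0.364 -2.829
vertex -2.815 0.105 -2.46
vertex -3.776 -0.523 -1.138
endloop
endfacet
facet normal -0.021 0.634 -0.773
outer loop
vertex -2.815 0.105 -2.46
vertex -3.804 0.363 -2.222
vertex -2.857 0.725 -1.951
endloop
endfacet
facet normal 0.832 -0.317 0.455
outer loop
vertex -2.815 0.105 -2.46
vertex -2.857 0.725 -1.951
vertex -3.776 -0.523 -1.138
endloop
endfacet
facet normal 0.315 0.085 -0.945
outer loop
vertex 2.067 -2.609 -2.23
vertex 1.331 -2.113 -2.431
vertex 2.171 -1.927 -2.134
endloop
endfacet
facet normal 0.681 -0.203 0.704
outer loop
vertex 2.067 -2.609 -2.23
vertex 2.171 -1.927 -2.134
vertex 0.829 -2.247 -0.929
endloop
endfacet
facet normal 0.316 0.083 -0.945
outer loop
vertex 2.171 -1.927 -2.134
vertex 1.331 -2.113 -2.431
vertex 1.783 -1.354 -2.213
endloop
endfacet
facet normal 0.531 0.458 0.713
outer loop
vertex 2.171 -1.927 -2.134
vertex 1.783 -1.354 -2.213
vertex 0.829 -2.247 -0.929
endloop
endfacet
facet normal 0.315 0.084 -0.945
outer loop
vertex 1.783 -1.354 -2.213
vertex 1.331 -2.113 -2.431
vertex 1.13 -1.225 -2.419
endloop
endfacet
facet normal -0.015 0.826 0.564
outer loop
vertex 1.783 -1.354 -2.213
vertex 1.13 -1.225 -2.419
vertex 0.829 -2.247 -0.929
endloop
endfacet
facet normal 0.316 0.084 -0.945
outer loop
vertex 1.13 -1.225 -2.419
vertex 1.331 -2.113 -2.431
vertex 0.595 -1.617 -2.633
endloop
endfacet
facet normal -0.641 0.687 0.342
outer loop
vertex 1.13 -1.225 -2.419
vertex 0.595 -1.617 -2.633
vertex 0.829 -2.247 -0.929
endloop
endfacet
facet normal 0.316 0.084 -0.945
outer loop
vertex 0.595 -1.617 -2.633
vertex 1.331 -2.113 -2.431
vertex 0.491 -2.299 -2.728
endloop
endfacet
facet normal -0.976 0.124 0.180
outer loop
vertex 0.595 -1.617 -2.633
vertex 0.491 -2.299 -2.728
vertex 0.829 -2.247 -0.929
endloop
endfacet
facet normal 0.315 0.085 -0.945
outer loop
vertex 0.491 -2.299 -2.728
vertex 1.331 -2.113 -2.431
vertex 0.879 -2.872 -2.65
endloop
endfacet
facet normal -0.826 -0.536 0.171
outer loop
vertex 0.491 -2.299 -2.728
vertex 0.879 -2.872 -2.65
vertex 0.829 -2.247 -0.929
endloop
endfacet
facet normal 0.315 0.085 -0.945
outer loop
vertex 0.879 -2.872 -2.65
vertex 1.331 -2.113 -2.431
vertex 1.532 -3.0 -2.444
endloop
endfacet
facet normal -0.279 -0.905 0.321
outer loop
vertex 0.879 -2.872 -2.65
vertex 1.532 -3.0 -2.444
vertex 0.829 -2.247 -0.929
endloop
endfacet
facet normal 0.316 0.085 -0.945
outer loop
vertex 1.532 -3.0 -2.444
vertex 1.331 -2.113 -2.431
vertex 2.067 -2.609 -2.23
endloop
endfacet
facet normal 0.344 -0.767 0.541
outer loop
vertex 1.532 -3.0 -2.444
vertex 2.067 -2.609 -2.23
vertex 0.829 -2.247 -0.929
endloop
endfacet

endsolid


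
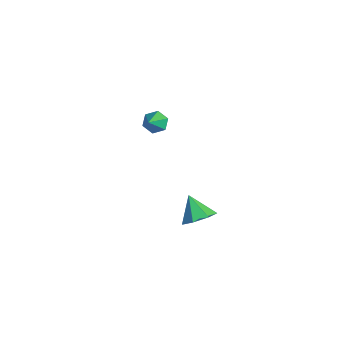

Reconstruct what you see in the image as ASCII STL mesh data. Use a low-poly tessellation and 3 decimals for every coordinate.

solid 
facet normal 0.650 0.160 -0.743
outer loop
vertex 3.498 1.494 -0.152
vertex 2.902 1.257 -0.724
vertex 3.064 2.042 -0.413
endloop
endfacet
facet normal 0.096 0.489 0.867
outer loop
vertex 3.498 1.494 -0.152
vertex 3.064 2.042 -0.413
vertex 2.038 1.043 0.264
endloop
endfacet
facet normal 0.649 0.160 -0.743
outer loop
vertex 3.064 2.042 -0.413
vertex 2.902 1.257 -0.724
vertex 2.507 1.999 -0.909
endloop
endfacet
facet normal -0.456 0.770 0.445
outer loop
vertex 3.064 2.042 -0.413
vertex 2.507 1.999 -0.909
vertex 2.038 1.043 0.264
endloop
endfacet
facet normal 0.649 0.160 -0.744
outer loop
vertex 2.507 1.999 -0.909
vertex 2.902 1.257 -0.724
vertex 2.248 1.396 -1.265
endloop
endfacet
facet normal -0.912 0.410 -0.031
outer loop
vertex 2.507 1.999 -0.909
vertex 2.248 1.396 -1.265
vertex 2.038 1.043 0.264
endloop
endfacet
facet normal 0.649 0.161 -0.743
outer loop
vertex 2.248 1.396 -1.265
vertex 2.902 1.257 -0.724
vertex 2.481 0.689 -1.215
endloop
endfacet
facet normal -0.926 -0.319 -0.201
outer loop
vertex 2.248 1.396 -1.265
vertex 2.481 0.689 -1.215
vertex 2.038 1.043 0.264
endloop
endfacet
facet normal 0.649 0.161 -0.743
outer loop
vertex 2.481 0.689 -1.215
vertex 2.902 1.257 -0.724
vertex 3.031 0.41 -0.795
endloop
endfacet
facet normal -0.489 -0.870 0.062
outer loop
vertex 2.481 0.689 -1.215
vertex 3.031 0.41 -0.795
vertex 2.038 1.043 0.264
endloop
endfacet
facet normal 0.649 0.161 -0.744
outer loop
vertex 3.031 0.41 -0.795
vertex 2.902 1.257 -0.724
vertex 3.484 0.768 -0.322
endloop
endfacet
facet normal 0.069 -0.826 0.559
outer loop
vertex 3.031 0.41 -0.795
vertex 3.484 0.768 -0.322
vertex 2.038 1.043 0.264
endloop
endfacet
facet normal 0.649 0.162 -0.743
outer loop
vertex 3.484 0.768 -0.322
vertex 2.902 1.257 -0.724
vertex 3.498 1.494 -0.152
endloop
endfacet
facet normal 0.330 -0.221 0.918
outer loop
vertex 3.484 0.768 -0.322
vertex 3.498 1.494 -0.152
vertex 2.038 1.043 0.264
endloop
endfacet
facet normal -0.659 0.420 -0.624
outer loop
vertex -3.216 1.634 0.442
vertex -3.694 1.288 0.714
vertex -3.543 1.874 0.949
endloop
endfacet
facet normal 0.749 0.637 0.182
outer loop
vertex -3.216 1.634 0.442
vertex -3.543 1.874 0.949
vertex -2.666 0.632 1.686
endloop
endfacet
facet normal -0.659 0.420 -0.624
outer loop
vertex -3.543 1.874 0.949
vertex -3.694 1.288 0.714
vertex -4.021 1.528 1.221
endloop
endfacet
facet normal 0.077 0.548 0.833
outer loop
vertex -3.543 1.874 0.949
vertex -4.021 1.528 1.221
vertex -2.666 0.632 1.686
endloop
endfacet
facet normal -0.659 0.419 -0.624
outer loop
vertex -4.021 1.528 1.221
vertex -3.694 1.288 0.714
vertex -4.172 0.941 0.986
endloop
endfacet
facet normal -0.449 -0.230 0.864
outer loop
vertex -4.021 1.528 1.221
vertex -4.172 0.941 0.986
vertex -2.666 0.632 1.686
endloop
endfacet
facet normal -0.660 0.420 -0.623
outer loop
vertex -4.172 0.941 0.986
vertex -3.694 1.288 0.714
vertex -3.845 0.701 0.478
endloop
endfacet
facet normal -0.302 -0.922 0.242
outer loop
vertex -4.172 0.941 0.986
vertex -3.845 0.701 0.478
vertex -2.666 0.632 1.686
endloop
endfacet
facet normal -0.659 0.420 -0.624
outer loop
vertex -3.845 0.701 0.478
vertex -3.694 1.288 0.714
vertex -3.367 1.047 0.206
endloop
endfacet
facet normal 0.371 -0.834 -0.409
outer loop
vertex -3.845 0.701 0.478
vertex -3.367 1.047 0.206
vertex -2.666 0.632 1.686
endloop
endfacet
facet normal -0.659 0.420 -0.624
outer loop
vertex -3.367 1.047 0.206
vertex -3.694 1.288 0.714
vertex -3.216 1.634 0.442
endloop
endfacet
facet normal 0.897 -0.054 -0.440
outer loop
vertex -3.367 1.047 0.206
vertex -3.216 1.634 0.442
vertex -2.666 0.632 1.686
endloop
endfacet

endsolid


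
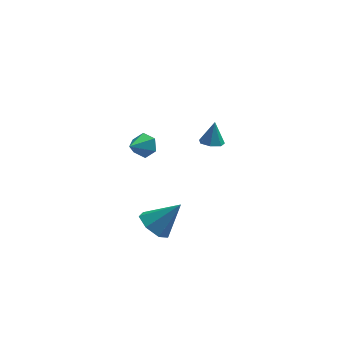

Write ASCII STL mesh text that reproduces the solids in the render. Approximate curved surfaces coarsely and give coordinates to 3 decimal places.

solid 
facet normal 0.550 0.691 -0.468
outer loop
vertex 1.155 3.347 0.168
vertex 0.659 3.399 -0.338
vertex 0.626 3.815 0.237
endloop
endfacet
facet normal 0.099 -0.035 0.994
outer loop
vertex 1.155 3.347 0.168
vertex 0.626 3.815 0.237
vertex -0.039 2.521 0.258
endloop
endfacet
facet normal 0.550 0.691 -0.468
outer loop
vertex 0.626 3.815 0.237
vertex 0.659 3.399 -0.338
vertex 0.13 3.867 -0.269
endloop
endfacet
facet normal -0.652 0.346 0.675
outer loop
vertex 0.626 3.815 0.237
vertex 0.13 3.867 -0.269
vertex -0.039 2.521 0.258
endloop
endfacet
facet normal 0.550 0.691 -0.469
outer loop
vertex 0.13 3.867 -0.269
vertex 0.659 3.399 -0.338
vertex 0.163 3.451 -0.843
endloop
endfacet
facet normal -0.990 0.079 -0.115
outer loop
vertex 0.13 3.867 -0.269
vertex 0.163 3.451 -0.843
vertex -0.039 2.521 0.258
endloop
endfacet
facet normal 0.550 0.692 -0.469
outer loop
vertex 0.163 3.451 -0.843
vertex 0.659 3.399 -0.338
vertex 0.693 2.983 -0.912
endloop
endfacet
facet normal -0.578 -0.568 -0.586
outer loop
vertex 0.163 3.451 -0.843
vertex 0.693 2.983 -0.912
vertex -0.039 2.521 0.258
endloop
endfacet
facet normal 0.550 0.692 -0.469
outer loop
vertex 0.693 2.983 -0.912
vertex 0.659 3.399 -0.338
vertex 1.189 2.931 -0.407
endloop
endfacet
facet normal 0.172 -0.948 -0.267
outer loop
vertex 0.693 2.983 -0.912
vertex 1.189 2.931 -0.407
vertex -0.039 2.521 0.258
endloop
endfacet
facet normal 0.550 0.692 -0.468
outer loop
vertex 1.189 2.931 -0.407
vertex 0.659 3.399 -0.338
vertex 1.155 3.347 0.168
endloop
endfacet
facet normal 0.511 -0.682 0.523
outer loop
vertex 1.189 2.931 -0.407
vertex 1.155 3.347 0.168
vertex -0.039 2.521 0.258
endloop
endfacet
facet normal -0.130 -0.263 -0.956
outer loop
vertex 4.003 -0.004 2.068
vertex 3.613 0.433 2.001
vertex 4.197 0.446 1.918
endloop
endfacet
facet normal 0.890 -0.258 0.377
outer loop
vertex 4.003 -0.004 2.068
vertex 4.197 0.446 1.918
vertex 3.767 0.747 3.139
endloop
endfacet
facet normal -0.130 -0.262 -0.956
outer loop
vertex 4.197 0.446 1.918
vertex 3.613 0.433 2.001
vertex 3.95 0.886 1.831
endloop
endfacet
facet normal 0.844 0.508 0.172
outer loop
vertex 4.197 0.446 1.918
vertex 3.95 0.886 1.831
vertex 3.767 0.747 3.139
endloop
endfacet
facet normal -0.128 -0.263 -0.956
outer loop
vertex 3.95 0.886 1.831
vertex 3.613 0.433 2.001
vertex 3.449 0.985 1.871
endloop
endfacet
facet normal 0.202 0.970 0.131
outer loop
vertex 3.95 0.886 1.831
vertex 3.449 0.985 1.871
vertex 3.767 0.747 3.139
endloop
endfacet
facet normal -0.131 -0.264 -0.956
outer loop
vertex 3.449 0.985 1.871
vertex 3.613 0.433 2.001
vertex 3.072 0.669 2.01
endloop
endfacet
facet normal -0.552 0.784 0.285
outer loop
vertex 3.449 0.985 1.871
vertex 3.072 0.669 2.01
vertex 3.767 0.747 3.139
endloop
endfacet
facet normal -0.131 -0.263 -0.956
outer loop
vertex 3.072 0.669 2.01
vertex 3.613 0.433 2.001
vertex 3.101 0.175 2.142
endloop
endfacet
facet normal -0.851 0.088 0.518
outer loop
vertex 3.072 0.669 2.01
vertex 3.101 0.175 2.142
vertex 3.767 0.747 3.139
endloop
endfacet
facet normal -0.130 -0.264 -0.956
outer loop
vertex 3.101 0.175 2.142
vertex 3.613 0.433 2.001
vertex 3.516 -0.124 2.168
endloop
endfacet
facet normal -0.469 -0.594 0.654
outer loop
vertex 3.101 0.175 2.142
vertex 3.516 -0.124 2.168
vertex 3.767 0.747 3.139
endloop
endfacet
facet normal -0.131 -0.264 -0.956
outer loop
vertex 3.516 -0.124 2.168
vertex 3.613 0.433 2.001
vertex 4.003 -0.004 2.068
endloop
endfacet
facet normal 0.305 -0.747 0.591
outer loop
vertex 3.516 -0.124 2.168
vertex 4.003 -0.004 2.068
vertex 3.767 0.747 3.139
endloop
endfacet
facet normal -0.689 -0.102 -0.718
outer loop
vertex 1.654 0.266 -4.463
vertex 1.017 0.678 -3.91
vertex 1.602 1.077 -4.528
endloop
endfacet
facet normal 0.946 0.035 -0.322
outer loop
vertex 1.654 0.266 -4.463
vertex 1.602 1.077 -4.528
vertex 2.263 0.862 -2.61
endloop
endfacet
facet normal -0.689 -0.101 -0.717
outer loop
vertex 1.602 1.077 -4.528
vertex 1.017 0.678 -3.91
vertex 1.109 1.588 -4.126
endloop
endfacet
facet normal 0.654 0.743 -0.142
outer loop
vertex 1.602 1.077 -4.528
vertex 1.109 1.588 -4.126
vertex 2.263 0.862 -2.61
endloop
endfacet
facet normal -0.688 -0.101 -0.718
outer loop
vertex 1.109 1.588 -4.126
vertex 1.017 0.678 -3.91
vertex 0.546 1.414 -3.562
endloop
endfacet
facet normal 0.089 0.923 0.374
outer loop
vertex 1.109 1.588 -4.126
vertex 0.546 1.414 -3.562
vertex 2.263 0.862 -2.61
endloop
endfacet
facet normal -0.689 -0.102 -0.717
outer loop
vertex 0.546 1.414 -3.562
vertex 1.017 0.678 -3.91
vertex 0.338 0.686 -3.259
endloop
endfacet
facet normal -0.323 0.441 0.838
outer loop
vertex 0.546 1.414 -3.562
vertex 0.338 0.686 -3.259
vertex 2.263 0.862 -2.61
endloop
endfacet
facet normal -0.689 -0.102 -0.717
outer loop
vertex 0.338 0.686 -3.259
vertex 1.017 0.678 -3.91
vertex 0.641 -0.048 -3.446
endloop
endfacet
facet normal -0.272 -0.342 0.900
outer loop
vertex 0.338 0.686 -3.259
vertex 0.641 -0.048 -3.446
vertex 2.263 0.862 -2.61
endloop
endfacet
facet normal -0.689 -0.102 -0.718
outer loop
vertex 0.641 -0.048 -3.446
vertex 1.017 0.678 -3.91
vertex 1.227 -0.235 -3.982
endloop
endfacet
facet normal 0.203 -0.834 0.513
outer loop
vertex 0.641 -0.048 -3.446
vertex 1.227 -0.235 -3.982
vertex 2.263 0.862 -2.61
endloop
endfacet
facet normal -0.689 -0.102 -0.718
outer loop
vertex 1.227 -0.235 -3.982
vertex 1.017 0.678 -3.91
vertex 1.654 0.266 -4.463
endloop
endfacet
facet normal 0.746 -0.665 -0.031
outer loop
vertex 1.227 -0.235 -3.982
vertex 1.654 0.266 -4.463
vertex 2.263 0.862 -2.61
endloop
endfacet

endsolid


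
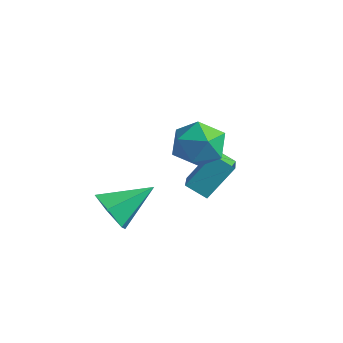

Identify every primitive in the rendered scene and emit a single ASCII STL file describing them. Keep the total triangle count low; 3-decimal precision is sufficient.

solid 
facet normal -0.635 0.671 -0.383
outer loop
vertex 1.792 -0.015 -2.303
vertex 2.16 1.103 -0.954
vertex 2.559 0.397 -2.854
endloop
endfacet
facet normal -0.206 -0.625 -0.753
outer loop
vertex 3.6 -0.703 -2.226
vertex 1.792 -0.015 -2.303
vertex 2.559 0.397 -2.854
endloop
endfacet
facet normal -0.635 0.671 -0.383
outer loop
vertex 2.559 0.397 -2.854
vertex 2.16 1.103 -0.954
vertex 2.927 1.515 -1.505
endloop
endfacet
facet normal 0.745 0.400 -0.534
outer loop
vertex 2.927 1.515 -1.505
vertex 3.6 -0.703 -2.226
vertex 2.559 0.397 -2.854
endloop
endfacet
facet normal -0.745 -0.400 0.534
outer loop
vertex 1.792 -0.015 -2.303
vertex 3.201 0.003 -0.326
vertex 2.16 1.103 -0.954
endloop
endfacet
facet normal -0.206 -0.625 -0.753
outer loop
vertex 2.833 -1.115 -1.675
vertex 1.792 -0.015 -2.303
vertex 3.6 -0.703 -2.226
endloop
endfacet
facet normal -0.745 -0.400 0.534
outer loop
vertex 2.833 -1.115 -1.675
vertex 3.201 0.003 -0.326
vertex 1.792 -0.015 -2.303
endloop
endfacet
facet normal 0.206 0.625 0.753
outer loop
vertex 2.16 1.103 -0.954
vertex 3.201 0.003 -0.326
vertex 2.927 1.515 -1.505
endloop
endfacet
facet normal 0.745 0.400 -0.534
outer loop
vertex 3.968 0.415 -0.877
vertex 3.6 -0.703 -2.226
vertex 2.927 1.515 -1.505
endloop
endfacet
facet normal 0.206 0.625 0.753
outer loop
vertex 2.927 1.515 -1.505
vertex 3.201 0.003 -0.326
vertex 3.968 0.415 -0.877
endloop
endfacet
facet normal 0.635 -0.671 0.383
outer loop
vertex 3.968 0.415 -0.877
vertex 2.833 -1.115 -1.675
vertex 3.6 -0.703 -2.226
endloop
endfacet
facet normal 0.635 -0.671 0.383
outer loop
vertex 3.201 0.003 -0.326
vertex 2.833 -1.115 -1.675
vertex 3.968 0.415 -0.877
endloop
endfacet
facet normal -0.346 -0.803 -0.485
outer loop
vertex 2.418 -4.733 -1.481
vertex 1.935 -4.119 -2.153
vertex 2.902 -4.424 -2.337
endloop
endfacet
facet normal 0.883 -0.142 0.448
outer loop
vertex 2.418 -4.733 -1.481
vertex 2.902 -4.424 -2.337
vertex 2.625 -2.521 -1.187
endloop
endfacet
facet normal -0.346 -0.803 -0.485
outer loop
vertex 2.902 -4.424 -2.337
vertex 1.935 -4.119 -2.153
vertex 2.419 -3.811 -3.008
endloop
endfacet
facet normal 0.883 0.330 -0.334
outer loop
vertex 2.902 -4.424 -2.337
vertex 2.419 -3.811 -3.008
vertex 2.625 -2.521 -1.187
endloop
endfacet
facet normal -0.346 -0.803 -0.485
outer loop
vertex 2.419 -3.811 -3.008
vertex 1.935 -4.119 -2.153
vertex 1.452 -3.505 -2.824
endloop
endfacet
facet normal 0.142 0.800 -0.583
outer loop
vertex 2.419 -3.811 -3.008
vertex 1.452 -3.505 -2.824
vertex 2.625 -2.521 -1.187
endloop
endfacet
facet normal -0.346 -0.803 -0.485
outer loop
vertex 1.452 -3.505 -2.824
vertex 1.935 -4.119 -2.153
vertex 0.969 -3.814 -1.968
endloop
endfacet
facet normal -0.600 0.799 -0.050
outer loop
vertex 1.452 -3.505 -2.824
vertex 0.969 -3.814 -1.968
vertex 2.625 -2.521 -1.187
endloop
endfacet
facet normal -0.346 -0.803 -0.484
outer loop
vertex 0.969 -3.814 -1.968
vertex 1.935 -4.119 -2.153
vertex 1.452 -4.427 -1.297
endloop
endfacet
facet normal -0.600 0.327 0.730
outer loop
vertex 0.969 -3.814 -1.968
vertex 1.452 -4.427 -1.297
vertex 2.625 -2.521 -1.187
endloop
endfacet
facet normal -0.347 -0.803 -0.485
outer loop
vertex 1.452 -4.427 -1.297
vertex 1.935 -4.119 -2.153
vertex 2.418 -4.733 -1.481
endloop
endfacet
facet normal 0.141 -0.143 0.980
outer loop
vertex 1.452 -4.427 -1.297
vertex 2.418 -4.733 -1.481
vertex 2.625 -2.521 -1.187
endloop
endfacet
facet normal 0.077 0.993 0.092
outer loop
vertex 3.896 -0.37 0.574
vertex 3.163 -0.396 1.468
vertex 4.301 -0.501 1.65
endloop
endfacet
facet normal 0.679 0.715 -0.169
outer loop
vertex 3.896 -0.37 0.574
vertex 4.301 -0.501 1.65
vertex 4.745 -1.127 0.785
endloop
endfacet
facet normal 0.519 0.367 -0.772
outer loop
vertex 3.896 -0.37 0.574
vertex 4.745 -1.127 0.785
vertex 3.881 -1.41 0.069
endloop
endfacet
facet normal -0.182 0.432 -0.884
outer loop
vertex 3.896 -0.37 0.574
vertex 3.881 -1.41 0.069
vertex 2.904 -0.958 0.491
endloop
endfacet
facet normal -0.456 0.818 -0.350
outer loop
vertex 3.896 -0.37 0.574
vertex 2.904 -0.958 0.491
vertex 3.163 -0.396 1.468
endloop
endfacet
facet normal 0.923 0.236 0.303
outer loop
vertex 4.745 -1.127 0.785
vertex 4.301 -0.501 1.65
vertex 4.536 -1.622 1.809
endloop
endfacet
facet normal -0.052 0.687 0.724
outer loop
vertex 4.301 -0.501 1.65
vertex 3.163 -0.396 1.468
vertex 3.559 -1.17 2.231
endloop
endfacet
facet normal -0.914 0.405 0.009
outer loop
vertex 3.163 -0.396 1.468
vertex 2.904 -0.958 0.491
vertex 2.695 -1.453 1.515
endloop
endfacet
facet normal -0.471 -0.220 -0.854
outer loop
vertex 2.904 -0.958 0.491
vertex 3.881 -1.41 0.069
vertex 3.139 -2.079 0.65
endloop
endfacet
facet normal 0.664 -0.324 -0.674
outer loop
vertex 3.881 -1.41 0.069
vertex 4.745 -1.127 0.785
vertex 4.277 -2.184 0.832
endloop
endfacet
facet normal 0.182 -0.432 0.884
outer loop
vertex 3.544 -2.21 1.726
vertex 4.536 -1.622 1.809
vertex 3.559 -1.17 2.231
endloop
endfacet
facet normal -0.519 -0.367 0.772
outer loop
vertex 3.544 -2.21 1.726
vertex 3.559 -1.17 2.231
vertex 2.695 -1.453 1.515
endloop
endfacet
facet normal -0.679 -0.715 0.169
outer loop
vertex 3.544 -2.21 1.726
vertex 2.695 -1.453 1.515
vertex 3.139 -2.079 0.65
endloop
endfacet
facet normal -0.077 -0.993 -0.092
outer loop
vertex 3.544 -2.21 1.726
vertex 3.139 -2.079 0.65
vertex 4.277 -2.184 0.832
endloop
endfacet
facet normal 0.456 -0.818 0.350
outer loop
vertex 3.544 -2.21 1.726
vertex 4.277 -2.184 0.832
vertex 4.536 -1.622 1.809
endloop
endfacet
facet normal 0.471 0.220 0.854
outer loop
vertex 3.559 -1.17 2.231
vertex 4.536 -1.622 1.809
vertex 4.301 -0.501 1.65
endloop
endfacet
facet normal -0.664 0.324 0.674
outer loop
vertex 2.695 -1.453 1.515
vertex 3.559 -1.17 2.231
vertex 3.163 -0.396 1.468
endloop
endfacet
facet normal -0.923 -0.236 -0.303
outer loop
vertex 3.139 -2.079 0.65
vertex 2.695 -1.453 1.515
vertex 2.904 -0.958 0.491
endloop
endfacet
facet normal 0.052 -0.687 -0.724
outer loop
vertex 4.277 -2.184 0.832
vertex 3.139 -2.079 0.65
vertex 3.881 -1.41 0.069
endloop
endfacet
facet normal 0.914 -0.405 -0.009
outer loop
vertex 4.536 -1.622 1.809
vertex 4.277 -2.184 0.832
vertex 4.745 -1.127 0.785
endloop
endfacet

endsolid


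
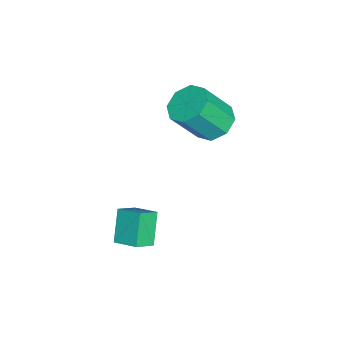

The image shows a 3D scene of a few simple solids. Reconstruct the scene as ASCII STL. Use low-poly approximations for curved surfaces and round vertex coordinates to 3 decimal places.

solid 
facet normal -0.296 0.515 -0.804
outer loop
vertex -2.59 1.474 0.331
vertex -3.118 2.078 0.912
vertex -2.19 2.072 0.567
endloop
endfacet
facet normal 0.796 -0.333 -0.506
outer loop
vertex -2.59 1.474 0.331
vertex -2.19 2.072 0.567
vertex -1.995 0.438 1.948
endloop
endfacet
facet normal 0.796 -0.333 -0.506
outer loop
vertex -1.995 0.438 1.948
vertex -2.19 2.072 0.567
vertex -1.595 1.037 2.183
endloop
endfacet
facet normal 0.297 -0.514 0.805
outer loop
vertex -1.995 0.438 1.948
vertex -1.595 1.037 2.183
vertex -2.522 1.042 2.528
endloop
endfacet
facet normal -0.296 0.514 -0.805
outer loop
vertex -2.19 2.072 0.567
vertex -3.118 2.078 0.912
vertex -2.333 2.674 1.004
endloop
endfacet
facet normal 0.936 0.323 -0.138
outer loop
vertex -2.19 2.072 0.567
vertex -2.333 2.674 1.004
vertex -1.595 1.037 2.183
endloop
endfacet
facet normal 0.936 0.322 -0.139
outer loop
vertex -1.595 1.037 2.183
vertex -2.333 2.674 1.004
vertex -1.737 1.638 2.621
endloop
endfacet
facet normal 0.296 -0.516 0.804
outer loop
vertex -1.595 1.037 2.183
vertex -1.737 1.638 2.621
vertex -2.522 1.042 2.528
endloop
endfacet
facet normal -0.297 0.515 -0.804
outer loop
vertex -2.333 2.674 1.004
vertex -3.118 2.078 0.912
vertex -2.935 2.926 1.388
endloop
endfacet
facet normal 0.529 0.790 0.311
outer loop
vertex -2.333 2.674 1.004
vertex -2.935 2.926 1.388
vertex -1.737 1.638 2.621
endloop
endfacet
facet normal 0.529 0.790 0.311
outer loop
vertex -1.737 1.638 2.621
vertex -2.935 2.926 1.388
vertex -2.34 1.891 3.005
endloop
endfacet
facet normal 0.296 -0.515 0.804
outer loop
vertex -1.737 1.638 2.621
vertex -2.34 1.891 3.005
vertex -2.522 1.042 2.528
endloop
endfacet
facet normal -0.295 0.515 -0.805
outer loop
vertex -2.935 2.926 1.388
vertex -3.118 2.078 0.912
vertex -3.645 2.682 1.492
endloop
endfacet
facet normal -0.188 0.794 0.578
outer loop
vertex -2.935 2.926 1.388
vertex -3.645 2.682 1.492
vertex -2.34 1.891 3.005
endloop
endfacet
facet normal -0.189 0.794 0.578
outer loop
vertex -2.34 1.891 3.005
vertex -3.645 2.682 1.492
vertex -3.05 1.646 3.109
endloop
endfacet
facet normal 0.296 -0.515 0.804
outer loop
vertex -2.34 1.891 3.005
vertex -3.05 1.646 3.109
vertex -2.522 1.042 2.528
endloop
endfacet
facet normal -0.297 0.514 -0.805
outer loop
vertex -3.645 2.682 1.492
vertex -3.118 2.078 0.912
vertex -4.045 2.083 1.257
endloop
endfacet
facet normal -0.796 0.333 0.506
outer loop
vertex -3.645 2.682 1.492
vertex -4.045 2.083 1.257
vertex -3.05 1.646 3.109
endloop
endfacet
facet normal -0.796 0.333 0.506
outer loop
vertex -3.05 1.646 3.109
vertex -4.045 2.083 1.257
vertex -3.45 1.048 2.873
endloop
endfacet
facet normal 0.296 -0.515 0.804
outer loop
vertex -3.05 1.646 3.109
vertex -3.45 1.048 2.873
vertex -2.522 1.042 2.528
endloop
endfacet
facet normal -0.296 0.516 -0.804
outer loop
vertex -4.045 2.083 1.257
vertex -3.118 2.078 0.912
vertex -3.903 1.482 0.819
endloop
endfacet
facet normal -0.936 -0.322 0.138
outer loop
vertex -4.045 2.083 1.257
vertex -3.903 1.482 0.819
vertex -3.45 1.048 2.873
endloop
endfacet
facet normal -0.936 -0.323 0.138
outer loop
vertex -3.45 1.048 2.873
vertex -3.903 1.482 0.819
vertex -3.307 0.446 2.436
endloop
endfacet
facet normal 0.296 -0.514 0.805
outer loop
vertex -3.45 1.048 2.873
vertex -3.307 0.446 2.436
vertex -2.522 1.042 2.528
endloop
endfacet
facet normal -0.296 0.515 -0.804
outer loop
vertex -3.903 1.482 0.819
vertex -3.118 2.078 0.912
vertex -3.3 1.229 0.435
endloop
endfacet
facet normal -0.529 -0.790 -0.311
outer loop
vertex -3.903 1.482 0.819
vertex -3.3 1.229 0.435
vertex -3.307 0.446 2.436
endloop
endfacet
facet normal -0.529 -0.790 -0.311
outer loop
vertex -3.307 0.446 2.436
vertex -3.3 1.229 0.435
vertex -2.705 0.194 2.052
endloop
endfacet
facet normal 0.297 -0.515 0.804
outer loop
vertex -3.307 0.446 2.436
vertex -2.705 0.194 2.052
vertex -2.522 1.042 2.528
endloop
endfacet
facet normal -0.296 0.515 -0.804
outer loop
vertex -3.3 1.229 0.435
vertex -3.118 2.078 0.912
vertex -2.59 1.474 0.331
endloop
endfacet
facet normal 0.189 -0.794 -0.578
outer loop
vertex -3.3 1.229 0.435
vertex -2.59 1.474 0.331
vertex -2.705 0.194 2.052
endloop
endfacet
facet normal 0.188 -0.794 -0.578
outer loop
vertex -2.705 0.194 2.052
vertex -2.59 1.474 0.331
vertex -1.995 0.438 1.948
endloop
endfacet
facet normal 0.295 -0.515 0.805
outer loop
vertex -2.705 0.194 2.052
vertex -1.995 0.438 1.948
vertex -2.522 1.042 2.528
endloop
endfacet
facet normal -0.617 -0.003 0.787
outer loop
vertex 1.024 -0.261 -1.378
vertex 0.347 0.308 -1.907
vertex 0.509 -1.253 -1.786
endloop
endfacet
facet normal 0.657 -0.552 0.514
outer loop
vertex 1.473 -1.248 -3.013
vertex 1.024 -0.261 -1.378
vertex 0.509 -1.253 -1.786
endloop
endfacet
facet normal -0.618 -0.003 0.786
outer loop
vertex 0.509 -1.253 -1.786
vertex 0.347 0.308 -1.907
vertex -0.167 -0.684 -2.315
endloop
endfacet
facet normal -0.433 -0.833 -0.343
outer loop
vertex -0.167 -0.684 -2.315
vertex 1.473 -1.248 -3.013
vertex 0.509 -1.253 -1.786
endloop
endfacet
facet normal 0.433 0.834 0.343
outer loop
vertex 1.024 -0.261 -1.378
vertex 1.311 0.313 -3.134
vertex 0.347 0.308 -1.907
endloop
endfacet
facet normal 0.657 -0.552 0.514
outer loop
vertex 1.987 -0.256 -2.605
vertex 1.024 -0.261 -1.378
vertex 1.473 -1.248 -3.013
endloop
endfacet
facet normal 0.433 0.834 0.343
outer loop
vertex 1.987 -0.256 -2.605
vertex 1.311 0.313 -3.134
vertex 1.024 -0.261 -1.378
endloop
endfacet
facet normal -0.657 0.552 -0.514
outer loop
vertex 0.347 0.308 -1.907
vertex 1.311 0.313 -3.134
vertex -0.167 -0.684 -2.315
endloop
endfacet
facet normal -0.433 -0.834 -0.343
outer loop
vertex 0.796 -0.679 -3.542
vertex 1.473 -1.248 -3.013
vertex -0.167 -0.684 -2.315
endloop
endfacet
facet normal -0.657 0.552 -0.513
outer loop
vertex -0.167 -0.684 -2.315
vertex 1.311 0.313 -3.134
vertex 0.796 -0.679 -3.542
endloop
endfacet
facet normal 0.618 0.004 -0.787
outer loop
vertex 0.796 -0.679 -3.542
vertex 1.987 -0.256 -2.605
vertex 1.473 -1.248 -3.013
endloop
endfacet
facet normal 0.618 0.003 -0.786
outer loop
vertex 1.311 0.313 -3.134
vertex 1.987 -0.256 -2.605
vertex 0.796 -0.679 -3.542
endloop
endfacet

endsolid


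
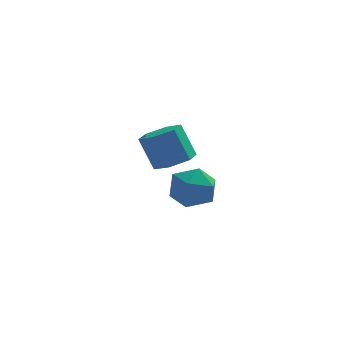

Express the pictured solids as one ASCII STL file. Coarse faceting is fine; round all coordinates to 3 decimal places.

solid 
facet normal 0.360 -0.287 -0.887
outer loop
vertex 2.753 2.512 1.052
vertex 2.135 3.213 0.574
vertex 3.102 3.487 0.878
endloop
endfacet
facet normal 0.872 -0.235 0.429
outer loop
vertex 2.753 2.512 1.052
vertex 3.102 3.487 0.878
vertex 2.084 3.046 2.703
endloop
endfacet
facet normal 0.872 -0.235 0.429
outer loop
vertex 2.084 3.046 2.703
vertex 3.102 3.487 0.878
vertex 2.433 4.021 2.529
endloop
endfacet
facet normal -0.359 0.287 0.888
outer loop
vertex 2.084 3.046 2.703
vertex 2.433 4.021 2.529
vertex 1.465 3.747 2.226
endloop
endfacet
facet normal 0.360 -0.287 -0.888
outer loop
vertex 3.102 3.487 0.878
vertex 2.135 3.213 0.574
vertex 2.483 4.188 0.4
endloop
endfacet
facet normal 0.723 0.687 0.071
outer loop
vertex 3.102 3.487 0.878
vertex 2.483 4.188 0.4
vertex 2.433 4.021 2.529
endloop
endfacet
facet normal 0.723 0.687 0.071
outer loop
vertex 2.433 4.021 2.529
vertex 2.483 4.188 0.4
vertex 1.814 4.722 2.052
endloop
endfacet
facet normal -0.359 0.287 0.888
outer loop
vertex 2.433 4.021 2.529
vertex 1.814 4.722 2.052
vertex 1.465 3.747 2.226
endloop
endfacet
facet normal 0.360 -0.287 -0.888
outer loop
vertex 2.483 4.188 0.4
vertex 2.135 3.213 0.574
vertex 1.516 3.914 0.097
endloop
endfacet
facet normal -0.149 0.922 -0.358
outer loop
vertex 2.483 4.188 0.4
vertex 1.516 3.914 0.097
vertex 1.814 4.722 2.052
endloop
endfacet
facet normal -0.149 0.922 -0.358
outer loop
vertex 1.814 4.722 2.052
vertex 1.516 3.914 0.097
vertex 0.847 4.448 1.748
endloop
endfacet
facet normal -0.360 0.287 0.887
outer loop
vertex 1.814 4.722 2.052
vertex 0.847 4.448 1.748
vertex 1.465 3.747 2.226
endloop
endfacet
facet normal 0.359 -0.287 -0.888
outer loop
vertex 1.516 3.914 0.097
vertex 2.135 3.213 0.574
vertex 1.167 2.939 0.271
endloop
endfacet
facet normal -0.872 0.235 -0.429
outer loop
vertex 1.516 3.914 0.097
vertex 1.167 2.939 0.271
vertex 0.847 4.448 1.748
endloop
endfacet
facet normal -0.872 0.235 -0.429
outer loop
vertex 0.847 4.448 1.748
vertex 1.167 2.939 0.271
vertex 0.498 3.473 1.922
endloop
endfacet
facet normal -0.360 0.287 0.887
outer loop
vertex 0.847 4.448 1.748
vertex 0.498 3.473 1.922
vertex 1.465 3.747 2.226
endloop
endfacet
facet normal 0.359 -0.287 -0.888
outer loop
vertex 1.167 2.939 0.271
vertex 2.135 3.213 0.574
vertex 1.786 2.238 0.748
endloop
endfacet
facet normal -0.723 -0.687 -0.071
outer loop
vertex 1.167 2.939 0.271
vertex 1.786 2.238 0.748
vertex 0.498 3.473 1.922
endloop
endfacet
facet normal -0.723 -0.687 -0.071
outer loop
vertex 0.498 3.473 1.922
vertex 1.786 2.238 0.748
vertex 1.117 2.772 2.4
endloop
endfacet
facet normal -0.360 0.287 0.888
outer loop
vertex 0.498 3.473 1.922
vertex 1.117 2.772 2.4
vertex 1.465 3.747 2.226
endloop
endfacet
facet normal 0.360 -0.287 -0.887
outer loop
vertex 1.786 2.238 0.748
vertex 2.135 3.213 0.574
vertex 2.753 2.512 1.052
endloop
endfacet
facet normal 0.149 -0.922 0.358
outer loop
vertex 1.786 2.238 0.748
vertex 2.753 2.512 1.052
vertex 1.117 2.772 2.4
endloop
endfacet
facet normal 0.149 -0.922 0.358
outer loop
vertex 1.117 2.772 2.4
vertex 2.753 2.512 1.052
vertex 2.084 3.046 2.703
endloop
endfacet
facet normal -0.360 0.287 0.888
outer loop
vertex 1.117 2.772 2.4
vertex 2.084 3.046 2.703
vertex 1.465 3.747 2.226
endloop
endfacet
facet normal -0.987 0.153 0.047
outer loop
vertex 1.793 -0.875 1.106
vertex 1.624 -2.03 1.324
vertex 1.784 -1.273 2.225
endloop
endfacet
facet normal -0.629 0.734 0.256
outer loop
vertex 1.793 -0.875 1.106
vertex 1.784 -1.273 2.225
vertex 2.588 -0.466 1.888
endloop
endfacet
facet normal -0.206 0.937 -0.281
outer loop
vertex 1.793 -0.875 1.106
vertex 2.588 -0.466 1.888
vertex 2.925 -0.724 0.779
endloop
endfacet
facet normal -0.302 0.482 -0.822
outer loop
vertex 1.793 -0.875 1.106
vertex 2.925 -0.724 0.779
vertex 2.33 -1.691 0.43
endloop
endfacet
facet normal -0.784 -0.002 -0.620
outer loop
vertex 1.793 -0.875 1.106
vertex 2.33 -1.691 0.43
vertex 1.624 -2.03 1.324
endloop
endfacet
facet normal -0.215 0.551 0.807
outer loop
vertex 2.588 -0.466 1.888
vertex 1.784 -1.273 2.225
vertex 2.91 -1.369 2.59
endloop
endfacet
facet normal -0.793 -0.389 0.468
outer loop
vertex 1.784 -1.273 2.225
vertex 1.624 -2.03 1.324
vertex 2.315 -2.336 2.241
endloop
endfacet
facet normal -0.466 -0.641 -0.611
outer loop
vertex 1.624 -2.03 1.324
vertex 2.33 -1.691 0.43
vertex 2.652 -2.594 1.132
endloop
endfacet
facet normal 0.316 0.144 -0.938
outer loop
vertex 2.33 -1.691 0.43
vertex 2.925 -0.724 0.779
vertex 3.456 -1.787 0.795
endloop
endfacet
facet normal 0.471 0.880 -0.061
outer loop
vertex 2.925 -0.724 0.779
vertex 2.588 -0.466 1.888
vertex 3.616 -1.03 1.696
endloop
endfacet
facet normal 0.302 -0.482 0.822
outer loop
vertex 3.447 -2.185 1.914
vertex 2.91 -1.369 2.59
vertex 2.315 -2.336 2.241
endloop
endfacet
facet normal 0.206 -0.937 0.281
outer loop
vertex 3.447 -2.185 1.914
vertex 2.315 -2.336 2.241
vertex 2.652 -2.594 1.132
endloop
endfacet
facet normal 0.629 -0.734 -0.256
outer loop
vertex 3.447 -2.185 1.914
vertex 2.652 -2.594 1.132
vertex 3.456 -1.787 0.795
endloop
endfacet
facet normal 0.987 -0.153 -0.047
outer loop
vertex 3.447 -2.185 1.914
vertex 3.456 -1.787 0.795
vertex 3.616 -1.03 1.696
endloop
endfacet
facet normal 0.784 0.002 0.620
outer loop
vertex 3.447 -2.185 1.914
vertex 3.616 -1.03 1.696
vertex 2.91 -1.369 2.59
endloop
endfacet
facet normal -0.316 -0.144 0.938
outer loop
vertex 2.315 -2.336 2.241
vertex 2.91 -1.369 2.59
vertex 1.784 -1.273 2.225
endloop
endfacet
facet normal -0.471 -0.880 0.061
outer loop
vertex 2.652 -2.594 1.132
vertex 2.315 -2.336 2.241
vertex 1.624 -2.03 1.324
endloop
endfacet
facet normal 0.215 -0.551 -0.807
outer loop
vertex 3.456 -1.787 0.795
vertex 2.652 -2.594 1.132
vertex 2.33 -1.691 0.43
endloop
endfacet
facet normal 0.793 0.389 -0.468
outer loop
vertex 3.616 -1.03 1.696
vertex 3.456 -1.787 0.795
vertex 2.925 -0.724 0.779
endloop
endfacet
facet normal 0.466 0.641 0.611
outer loop
vertex 2.91 -1.369 2.59
vertex 3.616 -1.03 1.696
vertex 2.588 -0.466 1.888
endloop
endfacet

endsolid
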